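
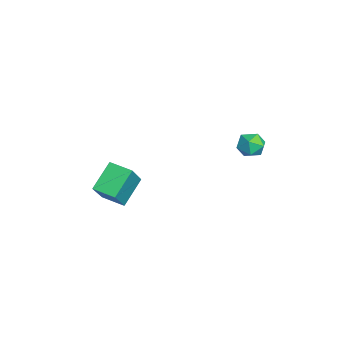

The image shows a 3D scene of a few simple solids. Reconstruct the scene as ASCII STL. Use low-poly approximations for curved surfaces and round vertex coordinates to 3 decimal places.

solid 
facet normal 0.269 0.942 -0.200
outer loop
vertex 0.317 3.163 2.606
vertex -0.134 3.39 3.067
vertex 0.507 3.247 3.257
endloop
endfacet
facet normal 0.816 0.493 -0.302
outer loop
vertex 0.317 3.163 2.606
vertex 0.507 3.247 3.257
vertex 0.712 2.695 2.91
endloop
endfacet
facet normal 0.617 0.009 -0.787
outer loop
vertex 0.317 3.163 2.606
vertex 0.712 2.695 2.91
vertex 0.198 2.497 2.505
endloop
endfacet
facet normal -0.052 0.159 -0.986
outer loop
vertex 0.317 3.163 2.606
vertex 0.198 2.497 2.505
vertex -0.325 2.927 2.602
endloop
endfacet
facet normal -0.266 0.736 -0.623
outer loop
vertex 0.317 3.163 2.606
vertex -0.325 2.927 2.602
vertex -0.134 3.39 3.067
endloop
endfacet
facet normal 0.937 0.151 0.314
outer loop
vertex 0.712 2.695 2.91
vertex 0.507 3.247 3.257
vertex 0.505 2.633 3.558
endloop
endfacet
facet normal 0.054 0.877 0.477
outer loop
vertex 0.507 3.247 3.257
vertex -0.134 3.39 3.067
vertex -0.018 3.063 3.655
endloop
endfacet
facet normal -0.813 0.544 -0.208
outer loop
vertex -0.134 3.39 3.067
vertex -0.325 2.927 2.602
vertex -0.532 2.865 3.25
endloop
endfacet
facet normal -0.467 -0.388 -0.795
outer loop
vertex -0.325 2.927 2.602
vertex 0.198 2.497 2.505
vertex -0.327 2.313 2.903
endloop
endfacet
facet normal 0.615 -0.631 -0.472
outer loop
vertex 0.198 2.497 2.505
vertex 0.712 2.695 2.91
vertex 0.314 2.17 3.093
endloop
endfacet
facet normal 0.052 -0.159 0.986
outer loop
vertex -0.137 2.397 3.554
vertex 0.505 2.633 3.558
vertex -0.018 3.063 3.655
endloop
endfacet
facet normal -0.617 -0.009 0.787
outer loop
vertex -0.137 2.397 3.554
vertex -0.018 3.063 3.655
vertex -0.532 2.865 3.25
endloop
endfacet
facet normal -0.816 -0.493 0.302
outer loop
vertex -0.137 2.397 3.554
vertex -0.532 2.865 3.25
vertex -0.327 2.313 2.903
endloop
endfacet
facet normal -0.269 -0.942 0.200
outer loop
vertex -0.137 2.397 3.554
vertex -0.327 2.313 2.903
vertex 0.314 2.17 3.093
endloop
endfacet
facet normal 0.266 -0.736 0.623
outer loop
vertex -0.137 2.397 3.554
vertex 0.314 2.17 3.093
vertex 0.505 2.633 3.558
endloop
endfacet
facet normal 0.467 0.388 0.795
outer loop
vertex -0.018 3.063 3.655
vertex 0.505 2.633 3.558
vertex 0.507 3.247 3.257
endloop
endfacet
facet normal -0.615 0.631 0.472
outer loop
vertex -0.532 2.865 3.25
vertex -0.018 3.063 3.655
vertex -0.134 3.39 3.067
endloop
endfacet
facet normal -0.937 -0.151 -0.314
outer loop
vertex -0.327 2.313 2.903
vertex -0.532 2.865 3.25
vertex -0.325 2.927 2.602
endloop
endfacet
facet normal -0.054 -0.877 -0.477
outer loop
vertex 0.314 2.17 3.093
vertex -0.327 2.313 2.903
vertex 0.198 2.497 2.505
endloop
endfacet
facet normal 0.813 -0.544 0.208
outer loop
vertex 0.505 2.633 3.558
vertex 0.314 2.17 3.093
vertex 0.712 2.695 2.91
endloop
endfacet
facet normal -0.530 -0.831 0.169
outer loop
vertex -1.955 -3.581 -0.692
vertex -2.868 -2.796 0.299
vertex -3.096 -3.138 -2.093
endloop
endfacet
facet normal 0.585 -0.503 -0.636
outer loop
vertex -2.512 -2.224 -2.279
vertex -1.955 -3.581 -0.692
vertex -3.096 -3.138 -2.093
endloop
endfacet
facet normal -0.531 -0.830 0.169
outer loop
vertex -3.096 -3.138 -2.093
vertex -2.868 -2.796 0.299
vertex -4.009 -2.352 -1.102
endloop
endfacet
facet normal -0.613 0.238 -0.753
outer loop
vertex -4.009 -2.352 -1.102
vertex -2.512 -2.224 -2.279
vertex -3.096 -3.138 -2.093
endloop
endfacet
facet normal 0.613 -0.238 0.753
outer loop
vertex -1.955 -3.581 -0.692
vertex -2.284 -1.882 0.113
vertex -2.868 -2.796 0.299
endloop
endfacet
facet normal 0.585 -0.504 -0.636
outer loop
vertex -1.371 -2.668 -0.878
vertex -1.955 -3.581 -0.692
vertex -2.512 -2.224 -2.279
endloop
endfacet
facet normal 0.613 -0.238 0.754
outer loop
vertex -1.371 -2.668 -0.878
vertex -2.284 -1.882 0.113
vertex -1.955 -3.581 -0.692
endloop
endfacet
facet normal -0.585 0.503 0.636
outer loop
vertex -2.868 -2.796 0.299
vertex -2.284 -1.882 0.113
vertex -4.009 -2.352 -1.102
endloop
endfacet
facet normal -0.613 0.238 -0.753
outer loop
vertex -3.425 -1.439 -1.288
vertex -2.512 -2.224 -2.279
vertex -4.009 -2.352 -1.102
endloop
endfacet
facet normal -0.585 0.504 0.636
outer loop
vertex -4.009 -2.352 -1.102
vertex -2.284 -1.882 0.113
vertex -3.425 -1.439 -1.288
endloop
endfacet
facet normal 0.531 0.831 -0.169
outer loop
vertex -3.425 -1.439 -1.288
vertex -1.371 -2.668 -0.878
vertex -2.512 -2.224 -2.279
endloop
endfacet
facet normal 0.531 0.830 -0.170
outer loop
vertex -2.284 -1.882 0.113
vertex -1.371 -2.668 -0.878
vertex -3.425 -1.439 -1.288
endloop
endfacet

endsolid


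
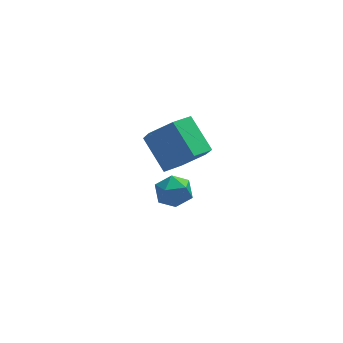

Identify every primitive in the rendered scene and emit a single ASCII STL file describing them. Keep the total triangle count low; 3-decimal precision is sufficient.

solid 
facet normal -0.644 0.755 -0.122
outer loop
vertex -0.881 0.657 -3.415
vertex -1.163 0.547 -2.608
vertex -0.506 1.082 -2.766
endloop
endfacet
facet normal -0.061 0.851 -0.522
outer loop
vertex -0.881 0.657 -3.415
vertex -0.506 1.082 -2.766
vertex -0.023 0.734 -3.389
endloop
endfacet
facet normal 0.003 0.290 -0.957
outer loop
vertex -0.881 0.657 -3.415
vertex -0.023 0.734 -3.389
vertex -0.381 -0.016 -3.617
endloop
endfacet
facet normal -0.541 -0.154 -0.827
outer loop
vertex -0.881 0.657 -3.415
vertex -0.381 -0.016 -3.617
vertex -1.086 -0.132 -3.134
endloop
endfacet
facet normal -0.941 0.134 -0.311
outer loop
vertex -0.881 0.657 -3.415
vertex -1.086 -0.132 -3.134
vertex -1.163 0.547 -2.608
endloop
endfacet
facet normal 0.505 0.859 -0.088
outer loop
vertex -0.023 0.734 -3.389
vertex -0.506 1.082 -2.766
vertex 0.226 0.672 -2.566
endloop
endfacet
facet normal -0.438 0.704 0.559
outer loop
vertex -0.506 1.082 -2.766
vertex -1.163 0.547 -2.608
vertex -0.479 0.556 -2.083
endloop
endfacet
facet normal -0.919 -0.302 0.255
outer loop
vertex -1.163 0.547 -2.608
vertex -1.086 -0.132 -3.134
vertex -0.837 -0.194 -2.311
endloop
endfacet
facet normal -0.271 -0.768 -0.581
outer loop
vertex -1.086 -0.132 -3.134
vertex -0.381 -0.016 -3.617
vertex -0.354 -0.542 -2.934
endloop
endfacet
facet normal 0.609 -0.050 -0.792
outer loop
vertex -0.381 -0.016 -3.617
vertex -0.023 0.734 -3.389
vertex 0.303 -0.007 -3.092
endloop
endfacet
facet normal 0.541 0.154 0.827
outer loop
vertex 0.021 -0.117 -2.285
vertex 0.226 0.672 -2.566
vertex -0.479 0.556 -2.083
endloop
endfacet
facet normal -0.003 -0.290 0.957
outer loop
vertex 0.021 -0.117 -2.285
vertex -0.479 0.556 -2.083
vertex -0.837 -0.194 -2.311
endloop
endfacet
facet normal 0.061 -0.851 0.522
outer loop
vertex 0.021 -0.117 -2.285
vertex -0.837 -0.194 -2.311
vertex -0.354 -0.542 -2.934
endloop
endfacet
facet normal 0.644 -0.755 0.122
outer loop
vertex 0.021 -0.117 -2.285
vertex -0.354 -0.542 -2.934
vertex 0.303 -0.007 -3.092
endloop
endfacet
facet normal 0.941 -0.134 0.311
outer loop
vertex 0.021 -0.117 -2.285
vertex 0.303 -0.007 -3.092
vertex 0.226 0.672 -2.566
endloop
endfacet
facet normal 0.271 0.768 0.581
outer loop
vertex -0.479 0.556 -2.083
vertex 0.226 0.672 -2.566
vertex -0.506 1.082 -2.766
endloop
endfacet
facet normal -0.609 0.050 0.792
outer loop
vertex -0.837 -0.194 -2.311
vertex -0.479 0.556 -2.083
vertex -1.163 0.547 -2.608
endloop
endfacet
facet normal -0.505 -0.859 0.088
outer loop
vertex -0.354 -0.542 -2.934
vertex -0.837 -0.194 -2.311
vertex -1.086 -0.132 -3.134
endloop
endfacet
facet normal 0.438 -0.704 -0.559
outer loop
vertex 0.303 -0.007 -3.092
vertex -0.354 -0.542 -2.934
vertex -0.381 -0.016 -3.617
endloop
endfacet
facet normal 0.919 0.302 -0.255
outer loop
vertex 0.226 0.672 -2.566
vertex 0.303 -0.007 -3.092
vertex -0.023 0.734 -3.389
endloop
endfacet
facet normal 0.389 -0.703 -0.595
outer loop
vertex 0.829 -1.789 1.598
vertex -0.101 -1.842 1.052
vertex 0.669 -1.152 0.741
endloop
endfacet
facet normal 0.909 0.397 0.125
outer loop
vertex 0.829 -1.789 1.598
vertex 0.669 -1.152 0.741
vertex 0.152 -0.565 2.634
endloop
endfacet
facet normal 0.909 0.397 0.125
outer loop
vertex 0.152 -0.565 2.634
vertex 0.669 -1.152 0.741
vertex -0.008 0.072 1.776
endloop
endfacet
facet normal -0.389 0.704 0.595
outer loop
vertex 0.152 -0.565 2.634
vertex -0.008 0.072 1.776
vertex -0.779 -0.618 2.088
endloop
endfacet
facet normal 0.389 -0.703 -0.595
outer loop
vertex 0.669 -1.152 0.741
vertex -0.101 -1.842 1.052
vertex -0.261 -1.205 0.195
endloop
endfacet
facet normal 0.327 0.709 -0.625
outer loop
vertex 0.669 -1.152 0.741
vertex -0.261 -1.205 0.195
vertex -0.008 0.072 1.776
endloop
endfacet
facet normal 0.326 0.709 -0.625
outer loop
vertex -0.008 0.072 1.776
vertex -0.261 -1.205 0.195
vertex -0.939 0.019 1.23
endloop
endfacet
facet normal -0.389 0.704 0.595
outer loop
vertex -0.008 0.072 1.776
vertex -0.939 0.019 1.23
vertex -0.779 -0.618 2.088
endloop
endfacet
facet normal 0.389 -0.703 -0.595
outer loop
vertex -0.261 -1.205 0.195
vertex -0.101 -1.842 1.052
vertex -1.032 -1.895 0.506
endloop
endfacet
facet normal -0.582 0.312 -0.751
outer loop
vertex -0.261 -1.205 0.195
vertex -1.032 -1.895 0.506
vertex -0.939 0.019 1.23
endloop
endfacet
facet normal -0.583 0.312 -0.750
outer loop
vertex -0.939 0.019 1.23
vertex -1.032 -1.895 0.506
vertex -1.709 -0.671 1.542
endloop
endfacet
facet normal -0.389 0.703 0.595
outer loop
vertex -0.939 0.019 1.23
vertex -1.709 -0.671 1.542
vertex -0.779 -0.618 2.088
endloop
endfacet
facet normal 0.389 -0.704 -0.595
outer loop
vertex -1.032 -1.895 0.506
vertex -0.101 -1.842 1.052
vertex -0.872 -2.532 1.364
endloop
endfacet
facet normal -0.909 -0.397 -0.125
outer loop
vertex -1.032 -1.895 0.506
vertex -0.872 -2.532 1.364
vertex -1.709 -0.671 1.542
endloop
endfacet
facet normal -0.909 -0.397 -0.125
outer loop
vertex -1.709 -0.671 1.542
vertex -0.872 -2.532 1.364
vertex -1.549 -1.308 2.399
endloop
endfacet
facet normal -0.389 0.703 0.595
outer loop
vertex -1.709 -0.671 1.542
vertex -1.549 -1.308 2.399
vertex -0.779 -0.618 2.088
endloop
endfacet
facet normal 0.389 -0.704 -0.595
outer loop
vertex -0.872 -2.532 1.364
vertex -0.101 -1.842 1.052
vertex 0.059 -2.479 1.91
endloop
endfacet
facet normal -0.326 -0.709 0.625
outer loop
vertex -0.872 -2.532 1.364
vertex 0.059 -2.479 1.91
vertex -1.549 -1.308 2.399
endloop
endfacet
facet normal -0.326 -0.709 0.625
outer loop
vertex -1.549 -1.308 2.399
vertex 0.059 -2.479 1.91
vertex -0.619 -1.255 2.945
endloop
endfacet
facet normal -0.389 0.703 0.595
outer loop
vertex -1.549 -1.308 2.399
vertex -0.619 -1.255 2.945
vertex -0.779 -0.618 2.088
endloop
endfacet
facet normal 0.389 -0.703 -0.595
outer loop
vertex 0.059 -2.479 1.91
vertex -0.101 -1.842 1.052
vertex 0.829 -1.789 1.598
endloop
endfacet
facet normal 0.583 -0.311 0.750
outer loop
vertex 0.059 -2.479 1.91
vertex 0.829 -1.789 1.598
vertex -0.619 -1.255 2.945
endloop
endfacet
facet normal 0.583 -0.313 0.750
outer loop
vertex -0.619 -1.255 2.945
vertex 0.829 -1.789 1.598
vertex 0.152 -0.565 2.634
endloop
endfacet
facet normal -0.389 0.703 0.595
outer loop
vertex -0.619 -1.255 2.945
vertex 0.152 -0.565 2.634
vertex -0.779 -0.618 2.088
endloop
endfacet

endsolid


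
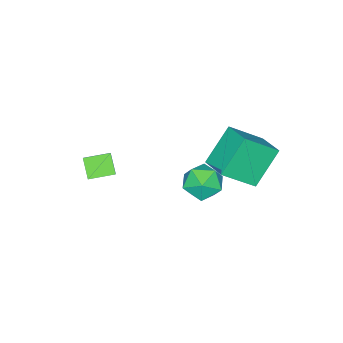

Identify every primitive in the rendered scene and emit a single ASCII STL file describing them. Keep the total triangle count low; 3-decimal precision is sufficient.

solid 
facet normal 0.122 0.795 0.595
outer loop
vertex -2.742 1.679 -3.19
vertex -3.034 1.116 -2.378
vertex -2.039 1.161 -2.642
endloop
endfacet
facet normal 0.572 0.820 0.041
outer loop
vertex -2.742 1.679 -3.19
vertex -2.039 1.161 -2.642
vertex -1.983 1.174 -3.671
endloop
endfacet
facet normal 0.185 0.809 -0.558
outer loop
vertex -2.742 1.679 -3.19
vertex -1.983 1.174 -3.671
vertex -2.944 1.137 -4.043
endloop
endfacet
facet normal -0.505 0.778 -0.375
outer loop
vertex -2.742 1.679 -3.19
vertex -2.944 1.137 -4.043
vertex -3.593 1.101 -3.243
endloop
endfacet
facet normal -0.543 0.769 0.338
outer loop
vertex -2.742 1.679 -3.19
vertex -3.593 1.101 -3.243
vertex -3.034 1.116 -2.378
endloop
endfacet
facet normal 0.972 0.228 0.056
outer loop
vertex -1.983 1.174 -3.671
vertex -2.039 1.161 -2.642
vertex -1.807 0.299 -3.157
endloop
endfacet
facet normal 0.244 0.189 0.951
outer loop
vertex -2.039 1.161 -2.642
vertex -3.034 1.116 -2.378
vertex -2.456 0.263 -2.357
endloop
endfacet
facet normal -0.832 0.147 0.535
outer loop
vertex -3.034 1.116 -2.378
vertex -3.593 1.101 -3.243
vertex -3.417 0.226 -2.729
endloop
endfacet
facet normal -0.770 0.162 -0.617
outer loop
vertex -3.593 1.101 -3.243
vertex -2.944 1.137 -4.043
vertex -3.361 0.239 -3.758
endloop
endfacet
facet normal 0.346 0.212 -0.914
outer loop
vertex -2.944 1.137 -4.043
vertex -1.983 1.174 -3.671
vertex -2.366 0.284 -4.022
endloop
endfacet
facet normal 0.505 -0.778 0.375
outer loop
vertex -2.658 -0.279 -3.21
vertex -1.807 0.299 -3.157
vertex -2.456 0.263 -2.357
endloop
endfacet
facet normal -0.185 -0.809 0.558
outer loop
vertex -2.658 -0.279 -3.21
vertex -2.456 0.263 -2.357
vertex -3.417 0.226 -2.729
endloop
endfacet
facet normal -0.572 -0.820 -0.041
outer loop
vertex -2.658 -0.279 -3.21
vertex -3.417 0.226 -2.729
vertex -3.361 0.239 -3.758
endloop
endfacet
facet normal -0.122 -0.795 -0.595
outer loop
vertex -2.658 -0.279 -3.21
vertex -3.361 0.239 -3.758
vertex -2.366 0.284 -4.022
endloop
endfacet
facet normal 0.543 -0.769 -0.338
outer loop
vertex -2.658 -0.279 -3.21
vertex -2.366 0.284 -4.022
vertex -1.807 0.299 -3.157
endloop
endfacet
facet normal 0.770 -0.162 0.617
outer loop
vertex -2.456 0.263 -2.357
vertex -1.807 0.299 -3.157
vertex -2.039 1.161 -2.642
endloop
endfacet
facet normal -0.346 -0.212 0.914
outer loop
vertex -3.417 0.226 -2.729
vertex -2.456 0.263 -2.357
vertex -3.034 1.116 -2.378
endloop
endfacet
facet normal -0.972 -0.228 -0.056
outer loop
vertex -3.361 0.239 -3.758
vertex -3.417 0.226 -2.729
vertex -3.593 1.101 -3.243
endloop
endfacet
facet normal -0.244 -0.189 -0.951
outer loop
vertex -2.366 0.284 -4.022
vertex -3.361 0.239 -3.758
vertex -2.944 1.137 -4.043
endloop
endfacet
facet normal 0.832 -0.147 -0.535
outer loop
vertex -1.807 0.299 -3.157
vertex -2.366 0.284 -4.022
vertex -1.983 1.174 -3.671
endloop
endfacet
facet normal -0.618 0.489 -0.615
outer loop
vertex -4.589 2.454 -0.501
vertex -3.978 3.73 -0.102
vertex -3.216 2.272 -2.025
endloop
endfacet
facet normal -0.416 -0.868 -0.271
outer loop
vertex -2.022 1.33 -0.838
vertex -4.589 2.454 -0.501
vertex -3.216 2.272 -2.025
endloop
endfacet
facet normal -0.619 0.488 -0.615
outer loop
vertex -3.216 2.272 -2.025
vertex -3.978 3.73 -0.102
vertex -2.605 3.549 -1.627
endloop
endfacet
facet normal 0.666 -0.088 -0.740
outer loop
vertex -2.605 3.549 -1.627
vertex -2.022 1.33 -0.838
vertex -3.216 2.272 -2.025
endloop
endfacet
facet normal -0.667 0.088 0.740
outer loop
vertex -4.589 2.454 -0.501
vertex -2.784 2.788 1.085
vertex -3.978 3.73 -0.102
endloop
endfacet
facet normal -0.416 -0.868 -0.271
outer loop
vertex -3.395 1.511 0.687
vertex -4.589 2.454 -0.501
vertex -2.022 1.33 -0.838
endloop
endfacet
facet normal -0.667 0.088 0.740
outer loop
vertex -3.395 1.511 0.687
vertex -2.784 2.788 1.085
vertex -4.589 2.454 -0.501
endloop
endfacet
facet normal 0.416 0.868 0.271
outer loop
vertex -3.978 3.73 -0.102
vertex -2.784 2.788 1.085
vertex -2.605 3.549 -1.627
endloop
endfacet
facet normal 0.667 -0.088 -0.740
outer loop
vertex -1.411 2.606 -0.439
vertex -2.022 1.33 -0.838
vertex -2.605 3.549 -1.627
endloop
endfacet
facet normal 0.416 0.868 0.271
outer loop
vertex -2.605 3.549 -1.627
vertex -2.784 2.788 1.085
vertex -1.411 2.606 -0.439
endloop
endfacet
facet normal 0.619 -0.489 0.615
outer loop
vertex -1.411 2.606 -0.439
vertex -3.395 1.511 0.687
vertex -2.022 1.33 -0.838
endloop
endfacet
facet normal 0.619 -0.488 0.616
outer loop
vertex -2.784 2.788 1.085
vertex -3.395 1.511 0.687
vertex -1.411 2.606 -0.439
endloop
endfacet
facet normal -0.733 0.668 0.130
outer loop
vertex 0.28 -1.927 -0.398
vertex 0.715 -1.303 -1.15
vertex -0.5 -2.589 -1.397
endloop
endfacet
facet normal -0.406 -0.583 0.704
outer loop
vertex 0.365 -3.377 -1.55
vertex 0.28 -1.927 -0.398
vertex -0.5 -2.589 -1.397
endloop
endfacet
facet normal -0.733 0.668 0.130
outer loop
vertex -0.5 -2.589 -1.397
vertex 0.715 -1.303 -1.15
vertex -0.065 -1.965 -2.149
endloop
endfacet
facet normal -0.545 -0.463 -0.699
outer loop
vertex -0.065 -1.965 -2.149
vertex 0.365 -3.377 -1.55
vertex -0.5 -2.589 -1.397
endloop
endfacet
facet normal 0.545 0.463 0.699
outer loop
vertex 0.28 -1.927 -0.398
vertex 1.58 -2.091 -1.303
vertex 0.715 -1.303 -1.15
endloop
endfacet
facet normal -0.406 -0.583 0.704
outer loop
vertex 1.145 -2.715 -0.551
vertex 0.28 -1.927 -0.398
vertex 0.365 -3.377 -1.55
endloop
endfacet
facet normal 0.545 0.463 0.699
outer loop
vertex 1.145 -2.715 -0.551
vertex 1.58 -2.091 -1.303
vertex 0.28 -1.927 -0.398
endloop
endfacet
facet normal 0.406 0.583 -0.704
outer loop
vertex 0.715 -1.303 -1.15
vertex 1.58 -2.091 -1.303
vertex -0.065 -1.965 -2.149
endloop
endfacet
facet normal -0.545 -0.463 -0.699
outer loop
vertex 0.8 -2.753 -2.302
vertex 0.365 -3.377 -1.55
vertex -0.065 -1.965 -2.149
endloop
endfacet
facet normal 0.406 0.583 -0.704
outer loop
vertex -0.065 -1.965 -2.149
vertex 1.58 -2.091 -1.303
vertex 0.8 -2.753 -2.302
endloop
endfacet
facet normal 0.733 -0.668 -0.130
outer loop
vertex 0.8 -2.753 -2.302
vertex 1.145 -2.715 -0.551
vertex 0.365 -3.377 -1.55
endloop
endfacet
facet normal 0.733 -0.668 -0.130
outer loop
vertex 1.58 -2.091 -1.303
vertex 1.145 -2.715 -0.551
vertex 0.8 -2.753 -2.302
endloop
endfacet

endsolid


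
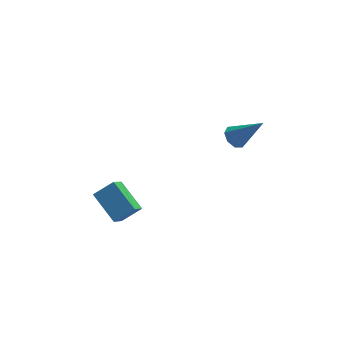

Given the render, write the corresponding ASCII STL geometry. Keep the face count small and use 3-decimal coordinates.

solid 
facet normal -0.615 0.262 -0.744
outer loop
vertex 2.565 2.787 0.551
vertex 2.274 3.204 0.938
vertex 2.771 3.231 0.537
endloop
endfacet
facet normal 0.817 -0.393 -0.422
outer loop
vertex 2.565 2.787 0.551
vertex 2.771 3.231 0.537
vertex 3.466 2.696 2.382
endloop
endfacet
facet normal -0.615 0.262 -0.744
outer loop
vertex 2.771 3.231 0.537
vertex 2.274 3.204 0.938
vertex 2.686 3.659 0.758
endloop
endfacet
facet normal 0.915 0.313 -0.254
outer loop
vertex 2.771 3.231 0.537
vertex 2.686 3.659 0.758
vertex 3.466 2.696 2.382
endloop
endfacet
facet normal -0.614 0.262 -0.744
outer loop
vertex 2.686 3.659 0.758
vertex 2.274 3.204 0.938
vertex 2.359 3.821 1.085
endloop
endfacet
facet normal 0.582 0.791 0.190
outer loop
vertex 2.686 3.659 0.758
vertex 2.359 3.821 1.085
vertex 3.466 2.696 2.382
endloop
endfacet
facet normal -0.615 0.262 -0.744
outer loop
vertex 2.359 3.821 1.085
vertex 2.274 3.204 0.938
vertex 1.982 3.621 1.326
endloop
endfacet
facet normal 0.012 0.760 0.649
outer loop
vertex 2.359 3.821 1.085
vertex 1.982 3.621 1.326
vertex 3.466 2.696 2.382
endloop
endfacet
facet normal -0.615 0.262 -0.744
outer loop
vertex 1.982 3.621 1.326
vertex 2.274 3.204 0.938
vertex 1.776 3.177 1.34
endloop
endfacet
facet normal -0.459 0.240 0.855
outer loop
vertex 1.982 3.621 1.326
vertex 1.776 3.177 1.34
vertex 3.466 2.696 2.382
endloop
endfacet
facet normal -0.615 0.261 -0.744
outer loop
vertex 1.776 3.177 1.34
vertex 2.274 3.204 0.938
vertex 1.862 2.749 1.119
endloop
endfacet
facet normal -0.557 -0.467 0.687
outer loop
vertex 1.776 3.177 1.34
vertex 1.862 2.749 1.119
vertex 3.466 2.696 2.382
endloop
endfacet
facet normal -0.616 0.262 -0.743
outer loop
vertex 1.862 2.749 1.119
vertex 2.274 3.204 0.938
vertex 2.188 2.587 0.792
endloop
endfacet
facet normal -0.224 -0.944 0.244
outer loop
vertex 1.862 2.749 1.119
vertex 2.188 2.587 0.792
vertex 3.466 2.696 2.382
endloop
endfacet
facet normal -0.615 0.262 -0.744
outer loop
vertex 2.188 2.587 0.792
vertex 2.274 3.204 0.938
vertex 2.565 2.787 0.551
endloop
endfacet
facet normal 0.346 -0.913 -0.216
outer loop
vertex 2.188 2.587 0.792
vertex 2.565 2.787 0.551
vertex 3.466 2.696 2.382
endloop
endfacet
facet normal -0.826 -0.196 -0.529
outer loop
vertex -3.413 2.188 -3.962
vertex -4.269 3.497 -3.111
vertex -2.994 3.109 -4.958
endloop
endfacet
facet normal 0.481 -0.735 -0.478
outer loop
vertex -2.011 3.343 -4.329
vertex -3.413 2.188 -3.962
vertex -2.994 3.109 -4.958
endloop
endfacet
facet normal -0.826 -0.195 -0.529
outer loop
vertex -2.994 3.109 -4.958
vertex -4.269 3.497 -3.111
vertex -3.849 4.418 -4.107
endloop
endfacet
facet normal 0.295 0.649 -0.702
outer loop
vertex -3.849 4.418 -4.107
vertex -2.011 3.343 -4.329
vertex -2.994 3.109 -4.958
endloop
endfacet
facet normal -0.295 -0.649 0.702
outer loop
vertex -3.413 2.188 -3.962
vertex -3.286 3.731 -2.482
vertex -4.269 3.497 -3.111
endloop
endfacet
facet normal 0.481 -0.735 -0.477
outer loop
vertex -2.431 2.422 -3.333
vertex -3.413 2.188 -3.962
vertex -2.011 3.343 -4.329
endloop
endfacet
facet normal -0.295 -0.649 0.702
outer loop
vertex -2.431 2.422 -3.333
vertex -3.286 3.731 -2.482
vertex -3.413 2.188 -3.962
endloop
endfacet
facet normal -0.481 0.736 0.477
outer loop
vertex -4.269 3.497 -3.111
vertex -3.286 3.731 -2.482
vertex -3.849 4.418 -4.107
endloop
endfacet
facet normal 0.295 0.649 -0.702
outer loop
vertex -2.867 4.652 -3.478
vertex -2.011 3.343 -4.329
vertex -3.849 4.418 -4.107
endloop
endfacet
facet normal -0.481 0.735 0.478
outer loop
vertex -3.849 4.418 -4.107
vertex -3.286 3.731 -2.482
vertex -2.867 4.652 -3.478
endloop
endfacet
facet normal 0.826 0.196 0.529
outer loop
vertex -2.867 4.652 -3.478
vertex -2.431 2.422 -3.333
vertex -2.011 3.343 -4.329
endloop
endfacet
facet normal 0.826 0.196 0.529
outer loop
vertex -3.286 3.731 -2.482
vertex -2.431 2.422 -3.333
vertex -2.867 4.652 -3.478
endloop
endfacet

endsolid


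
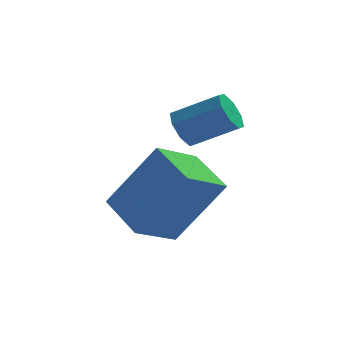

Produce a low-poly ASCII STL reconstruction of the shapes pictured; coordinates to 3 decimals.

solid 
facet normal -0.559 0.029 -0.828
outer loop
vertex 1.868 -2.167 -3.99
vertex 1.3 -1.196 -3.572
vertex 2.65 -1.491 -4.494
endloop
endfacet
facet normal 0.474 -0.808 -0.349
outer loop
vertex 3.64 -1.544 -3.028
vertex 1.868 -2.167 -3.99
vertex 2.65 -1.491 -4.494
endloop
endfacet
facet normal -0.559 0.029 -0.828
outer loop
vertex 2.65 -1.491 -4.494
vertex 1.3 -1.196 -3.572
vertex 2.082 -0.521 -4.076
endloop
endfacet
facet normal 0.680 0.587 -0.438
outer loop
vertex 2.082 -0.521 -4.076
vertex 3.64 -1.544 -3.028
vertex 2.65 -1.491 -4.494
endloop
endfacet
facet normal -0.681 -0.587 0.438
outer loop
vertex 1.868 -2.167 -3.99
vertex 2.29 -1.249 -2.106
vertex 1.3 -1.196 -3.572
endloop
endfacet
facet normal 0.474 -0.809 -0.349
outer loop
vertex 2.858 -2.219 -2.524
vertex 1.868 -2.167 -3.99
vertex 3.64 -1.544 -3.028
endloop
endfacet
facet normal -0.680 -0.587 0.439
outer loop
vertex 2.858 -2.219 -2.524
vertex 2.29 -1.249 -2.106
vertex 1.868 -2.167 -3.99
endloop
endfacet
facet normal -0.473 0.809 0.349
outer loop
vertex 1.3 -1.196 -3.572
vertex 2.29 -1.249 -2.106
vertex 2.082 -0.521 -4.076
endloop
endfacet
facet normal 0.680 0.587 -0.439
outer loop
vertex 3.072 -0.573 -2.61
vertex 3.64 -1.544 -3.028
vertex 2.082 -0.521 -4.076
endloop
endfacet
facet normal -0.474 0.808 0.349
outer loop
vertex 2.082 -0.521 -4.076
vertex 2.29 -1.249 -2.106
vertex 3.072 -0.573 -2.61
endloop
endfacet
facet normal 0.559 -0.029 0.828
outer loop
vertex 3.072 -0.573 -2.61
vertex 2.858 -2.219 -2.524
vertex 3.64 -1.544 -3.028
endloop
endfacet
facet normal 0.559 -0.029 0.828
outer loop
vertex 2.29 -1.249 -2.106
vertex 2.858 -2.219 -2.524
vertex 3.072 -0.573 -2.61
endloop
endfacet
facet normal -0.858 0.154 -0.490
outer loop
vertex 3.08 0.324 -2.628
vertex 2.825 0.308 -2.186
vertex 3.048 0.676 -2.461
endloop
endfacet
facet normal 0.507 0.407 -0.760
outer loop
vertex 3.08 0.324 -2.628
vertex 3.048 0.676 -2.461
vertex 4.049 0.148 -2.075
endloop
endfacet
facet normal 0.507 0.405 -0.761
outer loop
vertex 4.049 0.148 -2.075
vertex 3.048 0.676 -2.461
vertex 4.018 0.5 -1.908
endloop
endfacet
facet normal 0.858 -0.156 0.489
outer loop
vertex 4.049 0.148 -2.075
vertex 4.018 0.5 -1.908
vertex 3.795 0.132 -1.634
endloop
endfacet
facet normal -0.859 0.155 -0.488
outer loop
vertex 3.048 0.676 -2.461
vertex 2.825 0.308 -2.186
vertex 2.886 0.812 -2.133
endloop
endfacet
facet normal 0.301 0.924 -0.234
outer loop
vertex 3.048 0.676 -2.461
vertex 2.886 0.812 -2.133
vertex 4.018 0.5 -1.908
endloop
endfacet
facet normal 0.301 0.925 -0.232
outer loop
vertex 4.018 0.5 -1.908
vertex 2.886 0.812 -2.133
vertex 3.856 0.635 -1.58
endloop
endfacet
facet normal 0.858 -0.157 0.488
outer loop
vertex 4.018 0.5 -1.908
vertex 3.856 0.635 -1.58
vertex 3.795 0.132 -1.634
endloop
endfacet
facet normal -0.858 0.155 -0.489
outer loop
vertex 2.886 0.812 -2.133
vertex 2.825 0.308 -2.186
vertex 2.688 0.653 -1.836
endloop
endfacet
facet normal -0.080 0.900 0.428
outer loop
vertex 2.886 0.812 -2.133
vertex 2.688 0.653 -1.836
vertex 3.856 0.635 -1.58
endloop
endfacet
facet normal -0.080 0.900 0.429
outer loop
vertex 3.856 0.635 -1.58
vertex 2.688 0.653 -1.836
vertex 3.658 0.476 -1.284
endloop
endfacet
facet normal 0.858 -0.157 0.490
outer loop
vertex 3.856 0.635 -1.58
vertex 3.658 0.476 -1.284
vertex 3.795 0.132 -1.634
endloop
endfacet
facet normal -0.858 0.155 -0.489
outer loop
vertex 2.688 0.653 -1.836
vertex 2.825 0.308 -2.186
vertex 2.571 0.292 -1.745
endloop
endfacet
facet normal -0.415 0.347 0.841
outer loop
vertex 2.688 0.653 -1.836
vertex 2.571 0.292 -1.745
vertex 3.658 0.476 -1.284
endloop
endfacet
facet normal -0.415 0.351 0.839
outer loop
vertex 3.658 0.476 -1.284
vertex 2.571 0.292 -1.745
vertex 3.54 0.116 -1.192
endloop
endfacet
facet normal 0.858 -0.156 0.489
outer loop
vertex 3.658 0.476 -1.284
vertex 3.54 0.116 -1.192
vertex 3.795 0.132 -1.634
endloop
endfacet
facet normal -0.858 0.156 -0.489
outer loop
vertex 2.571 0.292 -1.745
vertex 2.825 0.308 -2.186
vertex 2.602 -0.06 -1.912
endloop
endfacet
facet normal -0.508 -0.405 0.760
outer loop
vertex 2.571 0.292 -1.745
vertex 2.602 -0.06 -1.912
vertex 3.54 0.116 -1.192
endloop
endfacet
facet normal -0.507 -0.407 0.760
outer loop
vertex 3.54 0.116 -1.192
vertex 2.602 -0.06 -1.912
vertex 3.572 -0.236 -1.359
endloop
endfacet
facet normal 0.858 -0.154 0.490
outer loop
vertex 3.54 0.116 -1.192
vertex 3.572 -0.236 -1.359
vertex 3.795 0.132 -1.634
endloop
endfacet
facet normal -0.858 0.157 -0.488
outer loop
vertex 2.602 -0.06 -1.912
vertex 2.825 0.308 -2.186
vertex 2.764 -0.195 -2.24
endloop
endfacet
facet normal -0.300 -0.925 0.232
outer loop
vertex 2.602 -0.06 -1.912
vertex 2.764 -0.195 -2.24
vertex 3.572 -0.236 -1.359
endloop
endfacet
facet normal -0.302 -0.924 0.234
outer loop
vertex 3.572 -0.236 -1.359
vertex 2.764 -0.195 -2.24
vertex 3.734 -0.372 -1.687
endloop
endfacet
facet normal 0.859 -0.155 0.488
outer loop
vertex 3.572 -0.236 -1.359
vertex 3.734 -0.372 -1.687
vertex 3.795 0.132 -1.634
endloop
endfacet
facet normal -0.858 0.157 -0.490
outer loop
vertex 2.764 -0.195 -2.24
vertex 2.825 0.308 -2.186
vertex 2.962 -0.036 -2.536
endloop
endfacet
facet normal 0.081 -0.900 -0.429
outer loop
vertex 2.764 -0.195 -2.24
vertex 2.962 -0.036 -2.536
vertex 3.734 -0.372 -1.687
endloop
endfacet
facet normal 0.080 -0.900 -0.429
outer loop
vertex 3.734 -0.372 -1.687
vertex 2.962 -0.036 -2.536
vertex 3.932 -0.213 -1.984
endloop
endfacet
facet normal 0.858 -0.155 0.489
outer loop
vertex 3.734 -0.372 -1.687
vertex 3.932 -0.213 -1.984
vertex 3.795 0.132 -1.634
endloop
endfacet
facet normal -0.858 0.156 -0.489
outer loop
vertex 2.962 -0.036 -2.536
vertex 2.825 0.308 -2.186
vertex 3.08 0.324 -2.628
endloop
endfacet
facet normal 0.414 -0.350 -0.840
outer loop
vertex 2.962 -0.036 -2.536
vertex 3.08 0.324 -2.628
vertex 3.932 -0.213 -1.984
endloop
endfacet
facet normal 0.417 -0.347 -0.840
outer loop
vertex 3.932 -0.213 -1.984
vertex 3.08 0.324 -2.628
vertex 4.049 0.148 -2.075
endloop
endfacet
facet normal 0.858 -0.155 0.489
outer loop
vertex 3.932 -0.213 -1.984
vertex 4.049 0.148 -2.075
vertex 3.795 0.132 -1.634
endloop
endfacet

endsolid


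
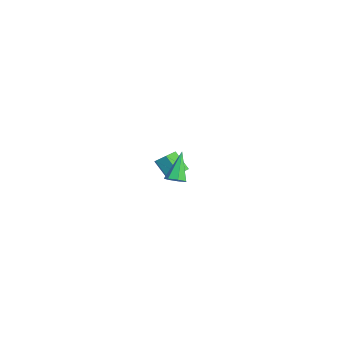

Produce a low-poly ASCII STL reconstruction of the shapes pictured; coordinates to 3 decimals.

solid 
facet normal 0.497 -0.246 -0.832
outer loop
vertex 3.065 2.271 0.467
vertex 2.802 2.646 0.199
vertex 3.261 2.687 0.461
endloop
endfacet
facet normal 0.589 -0.267 0.763
outer loop
vertex 3.065 2.271 0.467
vertex 3.261 2.687 0.461
vertex 1.978 3.054 1.581
endloop
endfacet
facet normal 0.497 -0.246 -0.832
outer loop
vertex 3.261 2.687 0.461
vertex 2.802 2.646 0.199
vertex 3.112 3.072 0.258
endloop
endfacet
facet normal 0.636 0.538 0.553
outer loop
vertex 3.261 2.687 0.461
vertex 3.112 3.072 0.258
vertex 1.978 3.054 1.581
endloop
endfacet
facet normal 0.496 -0.246 -0.833
outer loop
vertex 3.112 3.072 0.258
vertex 2.802 2.646 0.199
vertex 2.729 3.136 0.011
endloop
endfacet
facet normal 0.101 0.990 0.100
outer loop
vertex 3.112 3.072 0.258
vertex 2.729 3.136 0.011
vertex 1.978 3.054 1.581
endloop
endfacet
facet normal 0.497 -0.245 -0.832
outer loop
vertex 2.729 3.136 0.011
vertex 2.802 2.646 0.199
vertex 2.401 2.831 -0.095
endloop
endfacet
facet normal -0.613 0.748 -0.254
outer loop
vertex 2.729 3.136 0.011
vertex 2.401 2.831 -0.095
vertex 1.978 3.054 1.581
endloop
endfacet
facet normal 0.497 -0.246 -0.832
outer loop
vertex 2.401 2.831 -0.095
vertex 2.802 2.646 0.199
vertex 2.375 2.386 0.021
endloop
endfacet
facet normal -0.970 -0.007 -0.244
outer loop
vertex 2.401 2.831 -0.095
vertex 2.375 2.386 0.021
vertex 1.978 3.054 1.581
endloop
endfacet
facet normal 0.497 -0.247 -0.832
outer loop
vertex 2.375 2.386 0.021
vertex 2.802 2.646 0.199
vertex 2.67 2.137 0.271
endloop
endfacet
facet normal -0.699 -0.704 0.124
outer loop
vertex 2.375 2.386 0.021
vertex 2.67 2.137 0.271
vertex 1.978 3.054 1.581
endloop
endfacet
facet normal 0.497 -0.247 -0.832
outer loop
vertex 2.67 2.137 0.271
vertex 2.802 2.646 0.199
vertex 3.065 2.271 0.467
endloop
endfacet
facet normal -0.005 -0.821 0.572
outer loop
vertex 2.67 2.137 0.271
vertex 3.065 2.271 0.467
vertex 1.978 3.054 1.581
endloop
endfacet
facet normal 0.451 0.454 -0.769
outer loop
vertex -2.862 3.614 -2.35
vertex -3.438 3.644 -2.67
vertex -3.256 4.137 -2.272
endloop
endfacet
facet normal 0.663 0.406 0.629
outer loop
vertex -2.862 3.614 -2.35
vertex -3.256 4.137 -2.272
vertex -3.426 3.046 -1.389
endloop
endfacet
facet normal 0.664 0.405 0.629
outer loop
vertex -3.426 3.046 -1.389
vertex -3.256 4.137 -2.272
vertex -3.82 3.57 -1.311
endloop
endfacet
facet normal -0.452 -0.454 0.768
outer loop
vertex -3.426 3.046 -1.389
vertex -3.82 3.57 -1.311
vertex -4.002 3.076 -1.71
endloop
endfacet
facet normal 0.451 0.454 -0.769
outer loop
vertex -3.256 4.137 -2.272
vertex -3.438 3.644 -2.67
vertex -3.832 4.167 -2.592
endloop
endfacet
facet normal -0.185 0.890 0.417
outer loop
vertex -3.256 4.137 -2.272
vertex -3.832 4.167 -2.592
vertex -3.82 3.57 -1.311
endloop
endfacet
facet normal -0.186 0.890 0.416
outer loop
vertex -3.82 3.57 -1.311
vertex -3.832 4.167 -2.592
vertex -4.396 3.6 -1.632
endloop
endfacet
facet normal -0.452 -0.454 0.768
outer loop
vertex -3.82 3.57 -1.311
vertex -4.396 3.6 -1.632
vertex -4.002 3.076 -1.71
endloop
endfacet
facet normal 0.452 0.455 -0.768
outer loop
vertex -3.832 4.167 -2.592
vertex -3.438 3.644 -2.67
vertex -4.014 3.674 -2.991
endloop
endfacet
facet normal -0.848 0.485 -0.212
outer loop
vertex -3.832 4.167 -2.592
vertex -4.014 3.674 -2.991
vertex -4.396 3.6 -1.632
endloop
endfacet
facet normal -0.849 0.484 -0.212
outer loop
vertex -4.396 3.6 -1.632
vertex -4.014 3.674 -2.991
vertex -4.578 3.106 -2.03
endloop
endfacet
facet normal -0.451 -0.453 0.769
outer loop
vertex -4.396 3.6 -1.632
vertex -4.578 3.106 -2.03
vertex -4.002 3.076 -1.71
endloop
endfacet
facet normal 0.452 0.454 -0.768
outer loop
vertex -4.014 3.674 -2.991
vertex -3.438 3.644 -2.67
vertex -3.62 3.15 -3.069
endloop
endfacet
facet normal -0.663 -0.405 -0.629
outer loop
vertex -4.014 3.674 -2.991
vertex -3.62 3.15 -3.069
vertex -4.578 3.106 -2.03
endloop
endfacet
facet normal -0.663 -0.406 -0.629
outer loop
vertex -4.578 3.106 -2.03
vertex -3.62 3.15 -3.069
vertex -4.184 2.583 -2.108
endloop
endfacet
facet normal -0.451 -0.454 0.769
outer loop
vertex -4.578 3.106 -2.03
vertex -4.184 2.583 -2.108
vertex -4.002 3.076 -1.71
endloop
endfacet
facet normal 0.452 0.454 -0.768
outer loop
vertex -3.62 3.15 -3.069
vertex -3.438 3.644 -2.67
vertex -3.044 3.12 -2.748
endloop
endfacet
facet normal 0.186 -0.890 -0.416
outer loop
vertex -3.62 3.15 -3.069
vertex -3.044 3.12 -2.748
vertex -4.184 2.583 -2.108
endloop
endfacet
facet normal 0.185 -0.890 -0.417
outer loop
vertex -4.184 2.583 -2.108
vertex -3.044 3.12 -2.748
vertex -3.608 2.553 -1.788
endloop
endfacet
facet normal -0.451 -0.454 0.769
outer loop
vertex -4.184 2.583 -2.108
vertex -3.608 2.553 -1.788
vertex -4.002 3.076 -1.71
endloop
endfacet
facet normal 0.451 0.453 -0.769
outer loop
vertex -3.044 3.12 -2.748
vertex -3.438 3.644 -2.67
vertex -2.862 3.614 -2.35
endloop
endfacet
facet normal 0.849 -0.484 0.213
outer loop
vertex -3.044 3.12 -2.748
vertex -2.862 3.614 -2.35
vertex -3.608 2.553 -1.788
endloop
endfacet
facet normal 0.849 -0.485 0.212
outer loop
vertex -3.608 2.553 -1.788
vertex -2.862 3.614 -2.35
vertex -3.426 3.046 -1.389
endloop
endfacet
facet normal -0.452 -0.455 0.768
outer loop
vertex -3.608 2.553 -1.788
vertex -3.426 3.046 -1.389
vertex -4.002 3.076 -1.71
endloop
endfacet

endsolid


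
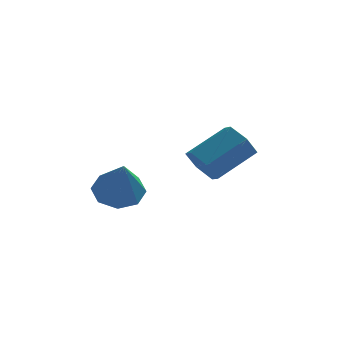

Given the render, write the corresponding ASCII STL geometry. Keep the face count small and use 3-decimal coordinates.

solid 
facet normal -0.757 -0.407 -0.512
outer loop
vertex -0.102 2.463 2.157
vertex -0.334 2.332 2.604
vertex -0.433 2.793 2.384
endloop
endfacet
facet normal 0.147 0.656 -0.740
outer loop
vertex -0.102 2.463 2.157
vertex -0.433 2.793 2.384
vertex 0.746 2.918 2.729
endloop
endfacet
facet normal 0.147 0.657 -0.740
outer loop
vertex 0.746 2.918 2.729
vertex -0.433 2.793 2.384
vertex 0.414 3.249 2.957
endloop
endfacet
facet normal 0.757 0.407 0.511
outer loop
vertex 0.746 2.918 2.729
vertex 0.414 3.249 2.957
vertex 0.514 2.788 3.176
endloop
endfacet
facet normal -0.757 -0.407 -0.512
outer loop
vertex -0.433 2.793 2.384
vertex -0.334 2.332 2.604
vertex -0.665 2.662 2.831
endloop
endfacet
facet normal -0.479 0.878 0.009
outer loop
vertex -0.433 2.793 2.384
vertex -0.665 2.662 2.831
vertex 0.414 3.249 2.957
endloop
endfacet
facet normal -0.479 0.878 0.010
outer loop
vertex 0.414 3.249 2.957
vertex -0.665 2.662 2.831
vertex 0.183 3.118 3.404
endloop
endfacet
facet normal 0.757 0.407 0.511
outer loop
vertex 0.414 3.249 2.957
vertex 0.183 3.118 3.404
vertex 0.514 2.788 3.176
endloop
endfacet
facet normal -0.757 -0.407 -0.511
outer loop
vertex -0.665 2.662 2.831
vertex -0.334 2.332 2.604
vertex -0.566 2.202 3.051
endloop
endfacet
facet normal -0.625 0.223 0.748
outer loop
vertex -0.665 2.662 2.831
vertex -0.566 2.202 3.051
vertex 0.183 3.118 3.404
endloop
endfacet
facet normal -0.624 0.222 0.749
outer loop
vertex 0.183 3.118 3.404
vertex -0.566 2.202 3.051
vertex 0.282 2.657 3.623
endloop
endfacet
facet normal 0.757 0.406 0.512
outer loop
vertex 0.183 3.118 3.404
vertex 0.282 2.657 3.623
vertex 0.514 2.788 3.176
endloop
endfacet
facet normal -0.757 -0.407 -0.511
outer loop
vertex -0.566 2.202 3.051
vertex -0.334 2.332 2.604
vertex -0.234 1.871 2.823
endloop
endfacet
facet normal -0.147 -0.657 0.740
outer loop
vertex -0.566 2.202 3.051
vertex -0.234 1.871 2.823
vertex 0.282 2.657 3.623
endloop
endfacet
facet normal -0.147 -0.656 0.740
outer loop
vertex 0.282 2.657 3.623
vertex -0.234 1.871 2.823
vertex 0.613 2.327 3.396
endloop
endfacet
facet normal 0.757 0.407 0.512
outer loop
vertex 0.282 2.657 3.623
vertex 0.613 2.327 3.396
vertex 0.514 2.788 3.176
endloop
endfacet
facet normal -0.757 -0.407 -0.511
outer loop
vertex -0.234 1.871 2.823
vertex -0.334 2.332 2.604
vertex -0.003 2.002 2.376
endloop
endfacet
facet normal 0.479 -0.878 -0.010
outer loop
vertex -0.234 1.871 2.823
vertex -0.003 2.002 2.376
vertex 0.613 2.327 3.396
endloop
endfacet
facet normal 0.478 -0.878 -0.009
outer loop
vertex 0.613 2.327 3.396
vertex -0.003 2.002 2.376
vertex 0.845 2.458 2.949
endloop
endfacet
facet normal 0.757 0.407 0.512
outer loop
vertex 0.613 2.327 3.396
vertex 0.845 2.458 2.949
vertex 0.514 2.788 3.176
endloop
endfacet
facet normal -0.757 -0.406 -0.512
outer loop
vertex -0.003 2.002 2.376
vertex -0.334 2.332 2.604
vertex -0.102 2.463 2.157
endloop
endfacet
facet normal 0.625 -0.221 -0.749
outer loop
vertex -0.003 2.002 2.376
vertex -0.102 2.463 2.157
vertex 0.845 2.458 2.949
endloop
endfacet
facet normal 0.625 -0.223 -0.748
outer loop
vertex 0.845 2.458 2.949
vertex -0.102 2.463 2.157
vertex 0.746 2.918 2.729
endloop
endfacet
facet normal 0.757 0.407 0.511
outer loop
vertex 0.845 2.458 2.949
vertex 0.746 2.918 2.729
vertex 0.514 2.788 3.176
endloop
endfacet
facet normal -0.102 0.561 -0.822
outer loop
vertex -1.493 0.603 2.652
vertex -2.049 0.582 2.707
vertex -1.645 0.924 2.89
endloop
endfacet
facet normal 0.889 0.089 0.448
outer loop
vertex -1.493 0.603 2.652
vertex -1.645 0.924 2.89
vertex -1.931 -0.062 3.653
endloop
endfacet
facet normal -0.103 0.561 -0.822
outer loop
vertex -1.645 0.924 2.89
vertex -2.049 0.582 2.707
vertex -2.035 1.046 3.022
endloop
endfacet
facet normal 0.412 0.480 0.775
outer loop
vertex -1.645 0.924 2.89
vertex -2.035 1.046 3.022
vertex -1.931 -0.062 3.653
endloop
endfacet
facet normal -0.103 0.561 -0.821
outer loop
vertex -2.035 1.046 3.022
vertex -2.049 0.582 2.707
vertex -2.433 0.895 2.969
endloop
endfacet
facet normal -0.285 0.454 0.844
outer loop
vertex -2.035 1.046 3.022
vertex -2.433 0.895 2.969
vertex -1.931 -0.062 3.653
endloop
endfacet
facet normal -0.103 0.561 -0.821
outer loop
vertex -2.433 0.895 2.969
vertex -2.049 0.582 2.707
vertex -2.606 0.562 2.763
endloop
endfacet
facet normal -0.787 0.028 0.616
outer loop
vertex -2.433 0.895 2.969
vertex -2.606 0.562 2.763
vertex -1.931 -0.062 3.653
endloop
endfacet
facet normal -0.103 0.559 -0.823
outer loop
vertex -2.606 0.562 2.763
vertex -2.049 0.582 2.707
vertex -2.453 0.24 2.525
endloop
endfacet
facet normal -0.805 -0.549 0.225
outer loop
vertex -2.606 0.562 2.763
vertex -2.453 0.24 2.525
vertex -1.931 -0.062 3.653
endloop
endfacet
facet normal -0.104 0.561 -0.822
outer loop
vertex -2.453 0.24 2.525
vertex -2.049 0.582 2.707
vertex -2.064 0.119 2.393
endloop
endfacet
facet normal -0.326 -0.940 -0.101
outer loop
vertex -2.453 0.24 2.525
vertex -2.064 0.119 2.393
vertex -1.931 -0.062 3.653
endloop
endfacet
facet normal -0.102 0.561 -0.822
outer loop
vertex -2.064 0.119 2.393
vertex -2.049 0.582 2.707
vertex -1.666 0.269 2.446
endloop
endfacet
facet normal 0.367 -0.914 -0.170
outer loop
vertex -2.064 0.119 2.393
vertex -1.666 0.269 2.446
vertex -1.931 -0.062 3.653
endloop
endfacet
facet normal -0.102 0.560 -0.822
outer loop
vertex -1.666 0.269 2.446
vertex -2.049 0.582 2.707
vertex -1.493 0.603 2.652
endloop
endfacet
facet normal 0.871 -0.487 0.058
outer loop
vertex -1.666 0.269 2.446
vertex -1.493 0.603 2.652
vertex -1.931 -0.062 3.653
endloop
endfacet

endsolid


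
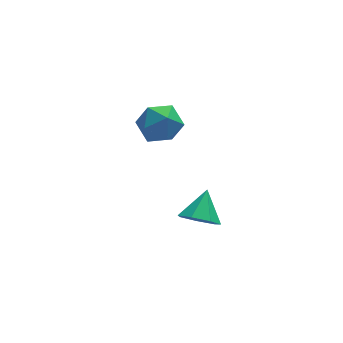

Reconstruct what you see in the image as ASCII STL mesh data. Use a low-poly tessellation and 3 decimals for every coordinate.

solid 
facet normal -0.498 0.810 -0.311
outer loop
vertex -4.073 4.101 1.636
vertex -4.943 3.903 2.513
vertex -3.946 4.614 2.77
endloop
endfacet
facet normal 0.203 0.883 -0.422
outer loop
vertex -4.073 4.101 1.636
vertex -3.946 4.614 2.77
vertex -2.954 4.111 2.196
endloop
endfacet
facet normal 0.417 0.346 -0.840
outer loop
vertex -4.073 4.101 1.636
vertex -2.954 4.111 2.196
vertex -3.339 3.089 1.584
endloop
endfacet
facet normal -0.152 -0.060 -0.987
outer loop
vertex -4.073 4.101 1.636
vertex -3.339 3.089 1.584
vertex -4.568 2.961 1.781
endloop
endfacet
facet normal -0.717 0.227 -0.660
outer loop
vertex -4.073 4.101 1.636
vertex -4.568 2.961 1.781
vertex -4.943 3.903 2.513
endloop
endfacet
facet normal 0.535 0.819 0.206
outer loop
vertex -2.954 4.111 2.196
vertex -3.946 4.614 2.77
vertex -3.132 3.919 3.419
endloop
endfacet
facet normal -0.599 0.700 0.387
outer loop
vertex -3.946 4.614 2.77
vertex -4.943 3.903 2.513
vertex -4.361 3.791 3.616
endloop
endfacet
facet normal -0.954 -0.242 -0.177
outer loop
vertex -4.943 3.903 2.513
vertex -4.568 2.961 1.781
vertex -4.746 2.769 3.004
endloop
endfacet
facet normal -0.040 -0.706 -0.707
outer loop
vertex -4.568 2.961 1.781
vertex -3.339 3.089 1.584
vertex -3.754 2.266 2.43
endloop
endfacet
facet normal 0.881 -0.050 -0.470
outer loop
vertex -3.339 3.089 1.584
vertex -2.954 4.111 2.196
vertex -2.757 2.977 2.687
endloop
endfacet
facet normal 0.152 0.060 0.987
outer loop
vertex -3.627 2.779 3.564
vertex -3.132 3.919 3.419
vertex -4.361 3.791 3.616
endloop
endfacet
facet normal -0.417 -0.346 0.840
outer loop
vertex -3.627 2.779 3.564
vertex -4.361 3.791 3.616
vertex -4.746 2.769 3.004
endloop
endfacet
facet normal -0.203 -0.883 0.422
outer loop
vertex -3.627 2.779 3.564
vertex -4.746 2.769 3.004
vertex -3.754 2.266 2.43
endloop
endfacet
facet normal 0.498 -0.810 0.311
outer loop
vertex -3.627 2.779 3.564
vertex -3.754 2.266 2.43
vertex -2.757 2.977 2.687
endloop
endfacet
facet normal 0.717 -0.227 0.660
outer loop
vertex -3.627 2.779 3.564
vertex -2.757 2.977 2.687
vertex -3.132 3.919 3.419
endloop
endfacet
facet normal 0.040 0.706 0.707
outer loop
vertex -4.361 3.791 3.616
vertex -3.132 3.919 3.419
vertex -3.946 4.614 2.77
endloop
endfacet
facet normal -0.881 0.050 0.470
outer loop
vertex -4.746 2.769 3.004
vertex -4.361 3.791 3.616
vertex -4.943 3.903 2.513
endloop
endfacet
facet normal -0.535 -0.819 -0.206
outer loop
vertex -3.754 2.266 2.43
vertex -4.746 2.769 3.004
vertex -4.568 2.961 1.781
endloop
endfacet
facet normal 0.599 -0.700 -0.387
outer loop
vertex -2.757 2.977 2.687
vertex -3.754 2.266 2.43
vertex -3.339 3.089 1.584
endloop
endfacet
facet normal 0.954 0.242 0.177
outer loop
vertex -3.132 3.919 3.419
vertex -2.757 2.977 2.687
vertex -2.954 4.111 2.196
endloop
endfacet
facet normal -0.393 -0.668 -0.632
outer loop
vertex -2.565 -2.284 -0.024
vertex -3.353 -2.445 0.636
vertex -3.286 -1.753 -0.137
endloop
endfacet
facet normal 0.589 0.722 -0.363
outer loop
vertex -2.565 -2.284 -0.024
vertex -3.286 -1.753 -0.137
vertex -2.687 -1.315 1.704
endloop
endfacet
facet normal -0.394 -0.668 -0.632
outer loop
vertex -3.286 -1.753 -0.137
vertex -3.353 -2.445 0.636
vertex -4.057 -1.742 0.332
endloop
endfacet
facet normal -0.106 0.975 -0.197
outer loop
vertex -3.286 -1.753 -0.137
vertex -4.057 -1.742 0.332
vertex -2.687 -1.315 1.704
endloop
endfacet
facet normal -0.394 -0.668 -0.631
outer loop
vertex -4.057 -1.742 0.332
vertex -3.353 -2.445 0.636
vertex -4.297 -2.261 1.031
endloop
endfacet
facet normal -0.579 0.737 0.349
outer loop
vertex -4.057 -1.742 0.332
vertex -4.297 -2.261 1.031
vertex -2.687 -1.315 1.704
endloop
endfacet
facet normal -0.394 -0.668 -0.631
outer loop
vertex -4.297 -2.261 1.031
vertex -3.353 -2.445 0.636
vertex -3.826 -2.918 1.432
endloop
endfacet
facet normal -0.471 0.188 0.862
outer loop
vertex -4.297 -2.261 1.031
vertex -3.826 -2.918 1.432
vertex -2.687 -1.315 1.704
endloop
endfacet
facet normal -0.393 -0.669 -0.631
outer loop
vertex -3.826 -2.918 1.432
vertex -3.353 -2.445 0.636
vertex -2.999 -3.218 1.235
endloop
endfacet
facet normal 0.134 -0.258 0.957
outer loop
vertex -3.826 -2.918 1.432
vertex -2.999 -3.218 1.235
vertex -2.687 -1.315 1.704
endloop
endfacet
facet normal -0.393 -0.669 -0.631
outer loop
vertex -2.999 -3.218 1.235
vertex -3.353 -2.445 0.636
vertex -2.438 -2.936 0.587
endloop
endfacet
facet normal 0.783 -0.267 0.562
outer loop
vertex -2.999 -3.218 1.235
vertex -2.438 -2.936 0.587
vertex -2.687 -1.315 1.704
endloop
endfacet
facet normal -0.393 -0.668 -0.632
outer loop
vertex -2.438 -2.936 0.587
vertex -3.353 -2.445 0.636
vertex -2.565 -2.284 -0.024
endloop
endfacet
facet normal 0.985 0.169 -0.025
outer loop
vertex -2.438 -2.936 0.587
vertex -2.565 -2.284 -0.024
vertex -2.687 -1.315 1.704
endloop
endfacet

endsolid


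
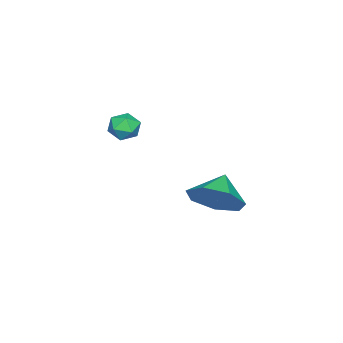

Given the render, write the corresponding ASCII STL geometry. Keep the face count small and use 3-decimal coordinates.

solid 
facet normal 0.820 0.067 -0.568
outer loop
vertex 2.891 2.432 -3.512
vertex 2.46 1.721 -4.217
vertex 2.376 2.807 -4.211
endloop
endfacet
facet normal -0.377 0.671 0.638
outer loop
vertex 2.891 2.432 -3.512
vertex 2.376 2.807 -4.211
vertex 1.46 1.639 -3.523
endloop
endfacet
facet normal 0.820 0.067 -0.568
outer loop
vertex 2.376 2.807 -4.211
vertex 2.46 1.721 -4.217
vertex 1.925 2.364 -4.914
endloop
endfacet
facet normal -0.760 0.644 0.082
outer loop
vertex 2.376 2.807 -4.211
vertex 1.925 2.364 -4.914
vertex 1.46 1.639 -3.523
endloop
endfacet
facet normal 0.820 0.066 -0.569
outer loop
vertex 1.925 2.364 -4.914
vertex 2.46 1.721 -4.217
vertex 1.876 1.437 -5.092
endloop
endfacet
facet normal -0.958 0.102 -0.267
outer loop
vertex 1.925 2.364 -4.914
vertex 1.876 1.437 -5.092
vertex 1.46 1.639 -3.523
endloop
endfacet
facet normal 0.820 0.067 -0.569
outer loop
vertex 1.876 1.437 -5.092
vertex 2.46 1.721 -4.217
vertex 2.268 0.723 -4.611
endloop
endfacet
facet normal -0.822 -0.550 -0.147
outer loop
vertex 1.876 1.437 -5.092
vertex 2.268 0.723 -4.611
vertex 1.46 1.639 -3.523
endloop
endfacet
facet normal 0.820 0.067 -0.568
outer loop
vertex 2.268 0.723 -4.611
vertex 2.46 1.721 -4.217
vertex 2.804 0.76 -3.833
endloop
endfacet
facet normal -0.454 -0.819 0.352
outer loop
vertex 2.268 0.723 -4.611
vertex 2.804 0.76 -3.833
vertex 1.46 1.639 -3.523
endloop
endfacet
facet normal 0.820 0.066 -0.569
outer loop
vertex 2.804 0.76 -3.833
vertex 2.46 1.721 -4.217
vertex 3.082 1.521 -3.344
endloop
endfacet
facet normal -0.131 -0.502 0.855
outer loop
vertex 2.804 0.76 -3.833
vertex 3.082 1.521 -3.344
vertex 1.46 1.639 -3.523
endloop
endfacet
facet normal 0.820 0.067 -0.569
outer loop
vertex 3.082 1.521 -3.344
vertex 2.46 1.721 -4.217
vertex 2.891 2.432 -3.512
endloop
endfacet
facet normal -0.097 0.161 0.982
outer loop
vertex 3.082 1.521 -3.344
vertex 2.891 2.432 -3.512
vertex 1.46 1.639 -3.523
endloop
endfacet
facet normal -0.062 -0.212 0.975
outer loop
vertex 1.214 -2.265 -1.733
vertex 0.601 -2.499 -1.823
vertex 1.122 -2.904 -1.878
endloop
endfacet
facet normal 0.613 -0.258 0.746
outer loop
vertex 1.214 -2.265 -1.733
vertex 1.122 -2.904 -1.878
vertex 1.614 -2.567 -2.166
endloop
endfacet
facet normal 0.796 0.376 0.473
outer loop
vertex 1.214 -2.265 -1.733
vertex 1.614 -2.567 -2.166
vertex 1.397 -1.953 -2.289
endloop
endfacet
facet normal 0.235 0.813 0.533
outer loop
vertex 1.214 -2.265 -1.733
vertex 1.397 -1.953 -2.289
vertex 0.771 -1.911 -2.077
endloop
endfacet
facet normal -0.295 0.450 0.843
outer loop
vertex 1.214 -2.265 -1.733
vertex 0.771 -1.911 -2.077
vertex 0.601 -2.499 -1.823
endloop
endfacet
facet normal 0.636 -0.739 0.223
outer loop
vertex 1.614 -2.567 -2.166
vertex 1.122 -2.904 -1.878
vertex 1.249 -2.989 -2.523
endloop
endfacet
facet normal -0.455 -0.666 0.591
outer loop
vertex 1.122 -2.904 -1.878
vertex 0.601 -2.499 -1.823
vertex 0.623 -2.947 -2.311
endloop
endfacet
facet normal -0.834 0.404 0.376
outer loop
vertex 0.601 -2.499 -1.823
vertex 0.771 -1.911 -2.077
vertex 0.406 -2.333 -2.434
endloop
endfacet
facet normal 0.024 0.992 -0.126
outer loop
vertex 0.771 -1.911 -2.077
vertex 1.397 -1.953 -2.289
vertex 0.898 -1.996 -2.722
endloop
endfacet
facet normal 0.933 0.286 -0.220
outer loop
vertex 1.397 -1.953 -2.289
vertex 1.614 -2.567 -2.166
vertex 1.419 -2.401 -2.777
endloop
endfacet
facet normal -0.235 -0.813 -0.533
outer loop
vertex 0.806 -2.635 -2.867
vertex 1.249 -2.989 -2.523
vertex 0.623 -2.947 -2.311
endloop
endfacet
facet normal -0.796 -0.376 -0.473
outer loop
vertex 0.806 -2.635 -2.867
vertex 0.623 -2.947 -2.311
vertex 0.406 -2.333 -2.434
endloop
endfacet
facet normal -0.613 0.258 -0.746
outer loop
vertex 0.806 -2.635 -2.867
vertex 0.406 -2.333 -2.434
vertex 0.898 -1.996 -2.722
endloop
endfacet
facet normal 0.062 0.212 -0.975
outer loop
vertex 0.806 -2.635 -2.867
vertex 0.898 -1.996 -2.722
vertex 1.419 -2.401 -2.777
endloop
endfacet
facet normal 0.295 -0.450 -0.843
outer loop
vertex 0.806 -2.635 -2.867
vertex 1.419 -2.401 -2.777
vertex 1.249 -2.989 -2.523
endloop
endfacet
facet normal -0.024 -0.992 0.126
outer loop
vertex 0.623 -2.947 -2.311
vertex 1.249 -2.989 -2.523
vertex 1.122 -2.904 -1.878
endloop
endfacet
facet normal -0.933 -0.286 0.220
outer loop
vertex 0.406 -2.333 -2.434
vertex 0.623 -2.947 -2.311
vertex 0.601 -2.499 -1.823
endloop
endfacet
facet normal -0.636 0.739 -0.223
outer loop
vertex 0.898 -1.996 -2.722
vertex 0.406 -2.333 -2.434
vertex 0.771 -1.911 -2.077
endloop
endfacet
facet normal 0.455 0.666 -0.591
outer loop
vertex 1.419 -2.401 -2.777
vertex 0.898 -1.996 -2.722
vertex 1.397 -1.953 -2.289
endloop
endfacet
facet normal 0.834 -0.404 -0.376
outer loop
vertex 1.249 -2.989 -2.523
vertex 1.419 -2.401 -2.777
vertex 1.614 -2.567 -2.166
endloop
endfacet

endsolid


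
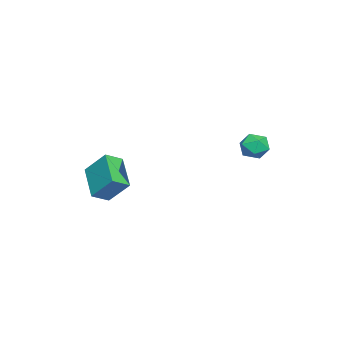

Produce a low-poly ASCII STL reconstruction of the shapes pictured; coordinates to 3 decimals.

solid 
facet normal -0.634 0.624 -0.457
outer loop
vertex 2.875 -3.263 1.879
vertex 3.076 -2.263 2.964
vertex 4.268 -2.531 0.946
endloop
endfacet
facet normal -0.135 -0.672 -0.728
outer loop
vertex 4.864 -3.117 1.376
vertex 2.875 -3.263 1.879
vertex 4.268 -2.531 0.946
endloop
endfacet
facet normal -0.634 0.623 -0.457
outer loop
vertex 4.268 -2.531 0.946
vertex 3.076 -2.263 2.964
vertex 4.469 -1.53 2.031
endloop
endfacet
facet normal 0.761 0.400 -0.510
outer loop
vertex 4.469 -1.53 2.031
vertex 4.864 -3.117 1.376
vertex 4.268 -2.531 0.946
endloop
endfacet
facet normal -0.761 -0.400 0.510
outer loop
vertex 2.875 -3.263 1.879
vertex 3.672 -2.849 3.394
vertex 3.076 -2.263 2.964
endloop
endfacet
facet normal -0.135 -0.671 -0.729
outer loop
vertex 3.471 -3.85 2.309
vertex 2.875 -3.263 1.879
vertex 4.864 -3.117 1.376
endloop
endfacet
facet normal -0.762 -0.400 0.510
outer loop
vertex 3.471 -3.85 2.309
vertex 3.672 -2.849 3.394
vertex 2.875 -3.263 1.879
endloop
endfacet
facet normal 0.135 0.672 0.729
outer loop
vertex 3.076 -2.263 2.964
vertex 3.672 -2.849 3.394
vertex 4.469 -1.53 2.031
endloop
endfacet
facet normal 0.762 0.400 -0.510
outer loop
vertex 5.065 -2.117 2.461
vertex 4.864 -3.117 1.376
vertex 4.469 -1.53 2.031
endloop
endfacet
facet normal 0.135 0.671 0.729
outer loop
vertex 4.469 -1.53 2.031
vertex 3.672 -2.849 3.394
vertex 5.065 -2.117 2.461
endloop
endfacet
facet normal 0.634 -0.623 0.457
outer loop
vertex 5.065 -2.117 2.461
vertex 3.471 -3.85 2.309
vertex 4.864 -3.117 1.376
endloop
endfacet
facet normal 0.634 -0.623 0.458
outer loop
vertex 3.672 -2.849 3.394
vertex 3.471 -3.85 2.309
vertex 5.065 -2.117 2.461
endloop
endfacet
facet normal 0.007 0.264 0.965
outer loop
vertex -0.938 3.168 3.327
vertex -0.726 2.445 3.523
vertex -0.184 2.982 3.372
endloop
endfacet
facet normal 0.169 0.819 0.548
outer loop
vertex -0.938 3.168 3.327
vertex -0.184 2.982 3.372
vertex -0.441 3.426 2.787
endloop
endfacet
facet normal -0.375 0.922 0.096
outer loop
vertex -0.938 3.168 3.327
vertex -0.441 3.426 2.787
vertex -1.142 3.163 2.576
endloop
endfacet
facet normal -0.872 0.429 0.234
outer loop
vertex -0.938 3.168 3.327
vertex -1.142 3.163 2.576
vertex -1.318 2.557 3.031
endloop
endfacet
facet normal -0.636 0.022 0.771
outer loop
vertex -0.938 3.168 3.327
vertex -1.318 2.557 3.031
vertex -0.726 2.445 3.523
endloop
endfacet
facet normal 0.745 0.647 0.164
outer loop
vertex -0.441 3.426 2.787
vertex -0.184 2.982 3.372
vertex 0.078 2.863 2.649
endloop
endfacet
facet normal 0.484 -0.252 0.838
outer loop
vertex -0.184 2.982 3.372
vertex -0.726 2.445 3.523
vertex -0.098 2.257 3.104
endloop
endfacet
facet normal -0.558 -0.643 0.525
outer loop
vertex -0.726 2.445 3.523
vertex -1.318 2.557 3.031
vertex -0.799 1.994 2.893
endloop
endfacet
facet normal -0.939 0.015 -0.343
outer loop
vertex -1.318 2.557 3.031
vertex -1.142 3.163 2.576
vertex -1.056 2.438 2.308
endloop
endfacet
facet normal -0.135 0.813 -0.566
outer loop
vertex -1.142 3.163 2.576
vertex -0.441 3.426 2.787
vertex -0.514 2.975 2.157
endloop
endfacet
facet normal 0.872 -0.429 -0.234
outer loop
vertex -0.302 2.252 2.353
vertex 0.078 2.863 2.649
vertex -0.098 2.257 3.104
endloop
endfacet
facet normal 0.375 -0.922 -0.096
outer loop
vertex -0.302 2.252 2.353
vertex -0.098 2.257 3.104
vertex -0.799 1.994 2.893
endloop
endfacet
facet normal -0.169 -0.819 -0.548
outer loop
vertex -0.302 2.252 2.353
vertex -0.799 1.994 2.893
vertex -1.056 2.438 2.308
endloop
endfacet
facet normal -0.007 -0.264 -0.965
outer loop
vertex -0.302 2.252 2.353
vertex -1.056 2.438 2.308
vertex -0.514 2.975 2.157
endloop
endfacet
facet normal 0.636 -0.022 -0.771
outer loop
vertex -0.302 2.252 2.353
vertex -0.514 2.975 2.157
vertex 0.078 2.863 2.649
endloop
endfacet
facet normal 0.939 -0.015 0.343
outer loop
vertex -0.098 2.257 3.104
vertex 0.078 2.863 2.649
vertex -0.184 2.982 3.372
endloop
endfacet
facet normal 0.135 -0.813 0.566
outer loop
vertex -0.799 1.994 2.893
vertex -0.098 2.257 3.104
vertex -0.726 2.445 3.523
endloop
endfacet
facet normal -0.745 -0.647 -0.164
outer loop
vertex -1.056 2.438 2.308
vertex -0.799 1.994 2.893
vertex -1.318 2.557 3.031
endloop
endfacet
facet normal -0.484 0.252 -0.838
outer loop
vertex -0.514 2.975 2.157
vertex -1.056 2.438 2.308
vertex -1.142 3.163 2.576
endloop
endfacet
facet normal 0.558 0.643 -0.525
outer loop
vertex 0.078 2.863 2.649
vertex -0.514 2.975 2.157
vertex -0.441 3.426 2.787
endloop
endfacet

endsolid


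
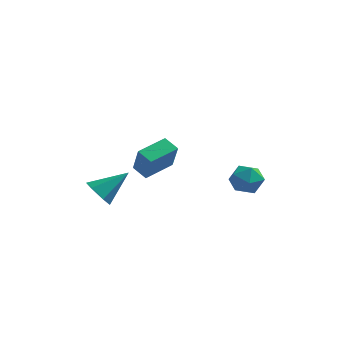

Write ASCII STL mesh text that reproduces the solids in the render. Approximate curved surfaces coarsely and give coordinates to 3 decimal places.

solid 
facet normal -0.788 0.481 0.384
outer loop
vertex -1.225 -3.306 2.409
vertex -0.211 -1.854 2.673
vertex -1.634 -2.739 0.86
endloop
endfacet
facet normal -0.567 -0.811 -0.147
outer loop
vertex -0.869 -3.206 0.487
vertex -1.225 -3.306 2.409
vertex -1.634 -2.739 0.86
endloop
endfacet
facet normal -0.788 0.481 0.384
outer loop
vertex -1.634 -2.739 0.86
vertex -0.211 -1.854 2.673
vertex -0.62 -1.288 1.123
endloop
endfacet
facet normal -0.241 0.334 -0.911
outer loop
vertex -0.62 -1.288 1.123
vertex -0.869 -3.206 0.487
vertex -1.634 -2.739 0.86
endloop
endfacet
facet normal 0.241 -0.334 0.911
outer loop
vertex -1.225 -3.306 2.409
vertex 0.554 -2.321 2.3
vertex -0.211 -1.854 2.673
endloop
endfacet
facet normal -0.566 -0.811 -0.147
outer loop
vertex -0.46 -3.772 2.037
vertex -1.225 -3.306 2.409
vertex -0.869 -3.206 0.487
endloop
endfacet
facet normal 0.240 -0.333 0.912
outer loop
vertex -0.46 -3.772 2.037
vertex 0.554 -2.321 2.3
vertex -1.225 -3.306 2.409
endloop
endfacet
facet normal 0.567 0.811 0.147
outer loop
vertex -0.211 -1.854 2.673
vertex 0.554 -2.321 2.3
vertex -0.62 -1.288 1.123
endloop
endfacet
facet normal -0.240 0.333 -0.912
outer loop
vertex 0.145 -1.754 0.751
vertex -0.869 -3.206 0.487
vertex -0.62 -1.288 1.123
endloop
endfacet
facet normal 0.566 0.811 0.148
outer loop
vertex -0.62 -1.288 1.123
vertex 0.554 -2.321 2.3
vertex 0.145 -1.754 0.751
endloop
endfacet
facet normal 0.788 -0.481 -0.384
outer loop
vertex 0.145 -1.754 0.751
vertex -0.46 -3.772 2.037
vertex -0.869 -3.206 0.487
endloop
endfacet
facet normal 0.788 -0.481 -0.384
outer loop
vertex 0.554 -2.321 2.3
vertex -0.46 -3.772 2.037
vertex 0.145 -1.754 0.751
endloop
endfacet
facet normal -0.659 -0.499 -0.563
outer loop
vertex -2.95 -3.651 -1.075
vertex -3.425 -2.885 -1.198
vertex -2.761 -3.106 -1.779
endloop
endfacet
facet normal 0.913 -0.402 -0.066
outer loop
vertex -2.95 -3.651 -1.075
vertex -2.761 -3.106 -1.779
vertex -2.095 -1.875 -0.062
endloop
endfacet
facet normal -0.658 -0.500 -0.562
outer loop
vertex -2.761 -3.106 -1.779
vertex -3.425 -2.885 -1.198
vertex -3.237 -2.34 -1.903
endloop
endfacet
facet normal 0.744 0.372 -0.555
outer loop
vertex -2.761 -3.106 -1.779
vertex -3.237 -2.34 -1.903
vertex -2.095 -1.875 -0.062
endloop
endfacet
facet normal -0.658 -0.500 -0.562
outer loop
vertex -3.237 -2.34 -1.903
vertex -3.425 -2.885 -1.198
vertex -3.901 -2.119 -1.322
endloop
endfacet
facet normal 0.069 0.956 -0.284
outer loop
vertex -3.237 -2.34 -1.903
vertex -3.901 -2.119 -1.322
vertex -2.095 -1.875 -0.062
endloop
endfacet
facet normal -0.658 -0.500 -0.562
outer loop
vertex -3.901 -2.119 -1.322
vertex -3.425 -2.885 -1.198
vertex -4.09 -2.663 -0.617
endloop
endfacet
facet normal -0.434 0.766 0.474
outer loop
vertex -3.901 -2.119 -1.322
vertex -4.09 -2.663 -0.617
vertex -2.095 -1.875 -0.062
endloop
endfacet
facet normal -0.659 -0.500 -0.563
outer loop
vertex -4.09 -2.663 -0.617
vertex -3.425 -2.885 -1.198
vertex -3.614 -3.429 -0.494
endloop
endfacet
facet normal -0.265 -0.010 0.964
outer loop
vertex -4.09 -2.663 -0.617
vertex -3.614 -3.429 -0.494
vertex -2.095 -1.875 -0.062
endloop
endfacet
facet normal -0.659 -0.499 -0.563
outer loop
vertex -3.614 -3.429 -0.494
vertex -3.425 -2.885 -1.198
vertex -2.95 -3.651 -1.075
endloop
endfacet
facet normal 0.409 -0.593 0.694
outer loop
vertex -3.614 -3.429 -0.494
vertex -2.95 -3.651 -1.075
vertex -2.095 -1.875 -0.062
endloop
endfacet
facet normal -0.763 0.640 0.092
outer loop
vertex 3.102 1.869 -1.763
vertex 2.45 1.077 -1.663
vertex 2.894 1.487 -0.829
endloop
endfacet
facet normal -0.160 0.926 0.343
outer loop
vertex 3.102 1.869 -1.763
vertex 2.894 1.487 -0.829
vertex 3.86 1.746 -1.077
endloop
endfacet
facet normal 0.319 0.929 -0.186
outer loop
vertex 3.102 1.869 -1.763
vertex 3.86 1.746 -1.077
vertex 4.014 1.496 -2.064
endloop
endfacet
facet normal 0.012 0.645 -0.764
outer loop
vertex 3.102 1.869 -1.763
vertex 4.014 1.496 -2.064
vertex 3.142 1.082 -2.427
endloop
endfacet
facet normal -0.657 0.466 -0.592
outer loop
vertex 3.102 1.869 -1.763
vertex 3.142 1.082 -2.427
vertex 2.45 1.077 -1.663
endloop
endfacet
facet normal 0.087 0.502 0.861
outer loop
vertex 3.86 1.746 -1.077
vertex 2.894 1.487 -0.829
vertex 3.678 0.878 -0.553
endloop
endfacet
facet normal -0.890 0.038 0.455
outer loop
vertex 2.894 1.487 -0.829
vertex 2.45 1.077 -1.663
vertex 2.806 0.464 -0.916
endloop
endfacet
facet normal -0.718 -0.243 -0.652
outer loop
vertex 2.45 1.077 -1.663
vertex 3.142 1.082 -2.427
vertex 2.96 0.214 -1.903
endloop
endfacet
facet normal 0.364 0.048 -0.930
outer loop
vertex 3.142 1.082 -2.427
vertex 4.014 1.496 -2.064
vertex 3.926 0.473 -2.151
endloop
endfacet
facet normal 0.862 0.508 0.006
outer loop
vertex 4.014 1.496 -2.064
vertex 3.86 1.746 -1.077
vertex 4.37 0.883 -1.317
endloop
endfacet
facet normal -0.012 -0.645 0.764
outer loop
vertex 3.718 0.091 -1.217
vertex 3.678 0.878 -0.553
vertex 2.806 0.464 -0.916
endloop
endfacet
facet normal -0.319 -0.929 0.186
outer loop
vertex 3.718 0.091 -1.217
vertex 2.806 0.464 -0.916
vertex 2.96 0.214 -1.903
endloop
endfacet
facet normal 0.160 -0.926 -0.343
outer loop
vertex 3.718 0.091 -1.217
vertex 2.96 0.214 -1.903
vertex 3.926 0.473 -2.151
endloop
endfacet
facet normal 0.763 -0.640 -0.092
outer loop
vertex 3.718 0.091 -1.217
vertex 3.926 0.473 -2.151
vertex 4.37 0.883 -1.317
endloop
endfacet
facet normal 0.657 -0.466 0.592
outer loop
vertex 3.718 0.091 -1.217
vertex 4.37 0.883 -1.317
vertex 3.678 0.878 -0.553
endloop
endfacet
facet normal -0.364 -0.048 0.930
outer loop
vertex 2.806 0.464 -0.916
vertex 3.678 0.878 -0.553
vertex 2.894 1.487 -0.829
endloop
endfacet
facet normal -0.862 -0.508 -0.006
outer loop
vertex 2.96 0.214 -1.903
vertex 2.806 0.464 -0.916
vertex 2.45 1.077 -1.663
endloop
endfacet
facet normal -0.087 -0.502 -0.861
outer loop
vertex 3.926 0.473 -2.151
vertex 2.96 0.214 -1.903
vertex 3.142 1.082 -2.427
endloop
endfacet
facet normal 0.890 -0.038 -0.455
outer loop
vertex 4.37 0.883 -1.317
vertex 3.926 0.473 -2.151
vertex 4.014 1.496 -2.064
endloop
endfacet
facet normal 0.718 0.243 0.652
outer loop
vertex 3.678 0.878 -0.553
vertex 4.37 0.883 -1.317
vertex 3.86 1.746 -1.077
endloop
endfacet

endsolid


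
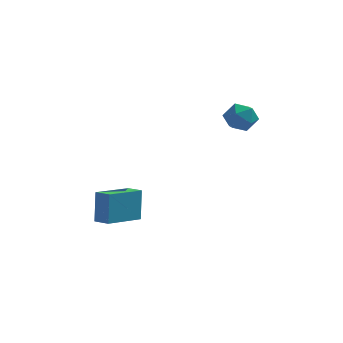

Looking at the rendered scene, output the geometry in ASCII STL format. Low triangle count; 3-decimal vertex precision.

solid 
facet normal -0.811 0.557 -0.176
outer loop
vertex -3.322 -4.304 -1.028
vertex -2.036 -2.588 -1.52
vertex -3.299 -4.813 -2.744
endloop
endfacet
facet normal -0.585 -0.780 0.223
outer loop
vertex -2.544 -5.332 -2.58
vertex -3.322 -4.304 -1.028
vertex -3.299 -4.813 -2.744
endloop
endfacet
facet normal -0.811 0.557 -0.176
outer loop
vertex -3.299 -4.813 -2.744
vertex -2.036 -2.588 -1.52
vertex -2.013 -3.097 -3.236
endloop
endfacet
facet normal 0.013 -0.284 -0.959
outer loop
vertex -2.013 -3.097 -3.236
vertex -2.544 -5.332 -2.58
vertex -3.299 -4.813 -2.744
endloop
endfacet
facet normal -0.013 0.284 0.959
outer loop
vertex -3.322 -4.304 -1.028
vertex -1.281 -3.107 -1.356
vertex -2.036 -2.588 -1.52
endloop
endfacet
facet normal -0.585 -0.780 0.223
outer loop
vertex -2.567 -4.823 -0.864
vertex -3.322 -4.304 -1.028
vertex -2.544 -5.332 -2.58
endloop
endfacet
facet normal -0.013 0.284 0.959
outer loop
vertex -2.567 -4.823 -0.864
vertex -1.281 -3.107 -1.356
vertex -3.322 -4.304 -1.028
endloop
endfacet
facet normal 0.585 0.780 -0.223
outer loop
vertex -2.036 -2.588 -1.52
vertex -1.281 -3.107 -1.356
vertex -2.013 -3.097 -3.236
endloop
endfacet
facet normal 0.013 -0.284 -0.959
outer loop
vertex -1.258 -3.616 -3.072
vertex -2.544 -5.332 -2.58
vertex -2.013 -3.097 -3.236
endloop
endfacet
facet normal 0.585 0.780 -0.223
outer loop
vertex -2.013 -3.097 -3.236
vertex -1.281 -3.107 -1.356
vertex -1.258 -3.616 -3.072
endloop
endfacet
facet normal 0.811 -0.557 0.176
outer loop
vertex -1.258 -3.616 -3.072
vertex -2.567 -4.823 -0.864
vertex -2.544 -5.332 -2.58
endloop
endfacet
facet normal 0.811 -0.557 0.176
outer loop
vertex -1.281 -3.107 -1.356
vertex -2.567 -4.823 -0.864
vertex -1.258 -3.616 -3.072
endloop
endfacet
facet normal 0.271 0.370 0.889
outer loop
vertex 3.796 -2.427 4.31
vertex 3.175 -2.972 4.726
vertex 4.038 -3.275 4.589
endloop
endfacet
facet normal 0.820 0.376 0.431
outer loop
vertex 3.796 -2.427 4.31
vertex 4.038 -3.275 4.589
vertex 4.325 -2.959 3.768
endloop
endfacet
facet normal 0.630 0.765 -0.135
outer loop
vertex 3.796 -2.427 4.31
vertex 4.325 -2.959 3.768
vertex 3.64 -2.46 3.398
endloop
endfacet
facet normal -0.036 0.999 -0.030
outer loop
vertex 3.796 -2.427 4.31
vertex 3.64 -2.46 3.398
vertex 2.929 -2.468 3.99
endloop
endfacet
facet normal -0.258 0.755 0.603
outer loop
vertex 3.796 -2.427 4.31
vertex 2.929 -2.468 3.99
vertex 3.175 -2.972 4.726
endloop
endfacet
facet normal 0.932 -0.294 0.213
outer loop
vertex 4.325 -2.959 3.768
vertex 4.038 -3.275 4.589
vertex 4.031 -3.832 3.85
endloop
endfacet
facet normal 0.044 -0.304 0.952
outer loop
vertex 4.038 -3.275 4.589
vertex 3.175 -2.972 4.726
vertex 3.32 -3.84 4.442
endloop
endfacet
facet normal -0.811 0.319 0.490
outer loop
vertex 3.175 -2.972 4.726
vertex 2.929 -2.468 3.99
vertex 2.635 -3.341 4.072
endloop
endfacet
facet normal -0.453 0.714 -0.534
outer loop
vertex 2.929 -2.468 3.99
vertex 3.64 -2.46 3.398
vertex 2.922 -3.025 3.251
endloop
endfacet
facet normal 0.625 0.335 -0.705
outer loop
vertex 3.64 -2.46 3.398
vertex 4.325 -2.959 3.768
vertex 3.785 -3.328 3.114
endloop
endfacet
facet normal 0.036 -0.999 0.030
outer loop
vertex 3.164 -3.873 3.53
vertex 4.031 -3.832 3.85
vertex 3.32 -3.84 4.442
endloop
endfacet
facet normal -0.630 -0.765 0.135
outer loop
vertex 3.164 -3.873 3.53
vertex 3.32 -3.84 4.442
vertex 2.635 -3.341 4.072
endloop
endfacet
facet normal -0.820 -0.376 -0.431
outer loop
vertex 3.164 -3.873 3.53
vertex 2.635 -3.341 4.072
vertex 2.922 -3.025 3.251
endloop
endfacet
facet normal -0.271 -0.370 -0.889
outer loop
vertex 3.164 -3.873 3.53
vertex 2.922 -3.025 3.251
vertex 3.785 -3.328 3.114
endloop
endfacet
facet normal 0.258 -0.755 -0.603
outer loop
vertex 3.164 -3.873 3.53
vertex 3.785 -3.328 3.114
vertex 4.031 -3.832 3.85
endloop
endfacet
facet normal 0.453 -0.714 0.534
outer loop
vertex 3.32 -3.84 4.442
vertex 4.031 -3.832 3.85
vertex 4.038 -3.275 4.589
endloop
endfacet
facet normal -0.625 -0.335 0.705
outer loop
vertex 2.635 -3.341 4.072
vertex 3.32 -3.84 4.442
vertex 3.175 -2.972 4.726
endloop
endfacet
facet normal -0.932 0.294 -0.213
outer loop
vertex 2.922 -3.025 3.251
vertex 2.635 -3.341 4.072
vertex 2.929 -2.468 3.99
endloop
endfacet
facet normal -0.044 0.304 -0.952
outer loop
vertex 3.785 -3.328 3.114
vertex 2.922 -3.025 3.251
vertex 3.64 -2.46 3.398
endloop
endfacet
facet normal 0.811 -0.319 -0.490
outer loop
vertex 4.031 -3.832 3.85
vertex 3.785 -3.328 3.114
vertex 4.325 -2.959 3.768
endloop
endfacet

endsolid


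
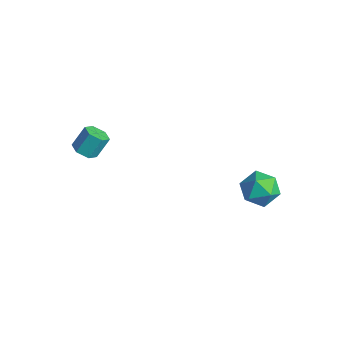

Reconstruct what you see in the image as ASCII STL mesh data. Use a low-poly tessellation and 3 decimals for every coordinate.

solid 
facet normal -0.011 -0.576 -0.817
outer loop
vertex -1.626 -3.675 2.978
vertex -2.036 -4.042 3.242
vertex -2.222 -3.566 2.909
endloop
endfacet
facet normal 0.211 0.798 -0.564
outer loop
vertex -1.626 -3.675 2.978
vertex -2.222 -3.566 2.909
vertex -1.614 -3.031 3.894
endloop
endfacet
facet normal 0.211 0.798 -0.564
outer loop
vertex -1.614 -3.031 3.894
vertex -2.222 -3.566 2.909
vertex -2.21 -2.922 3.825
endloop
endfacet
facet normal 0.011 0.576 0.817
outer loop
vertex -1.614 -3.031 3.894
vertex -2.21 -2.922 3.825
vertex -2.024 -3.398 4.158
endloop
endfacet
facet normal -0.011 -0.576 -0.817
outer loop
vertex -2.222 -3.566 2.909
vertex -2.036 -4.042 3.242
vertex -2.632 -3.933 3.173
endloop
endfacet
facet normal -0.741 0.554 -0.380
outer loop
vertex -2.222 -3.566 2.909
vertex -2.632 -3.933 3.173
vertex -2.21 -2.922 3.825
endloop
endfacet
facet normal -0.740 0.554 -0.381
outer loop
vertex -2.21 -2.922 3.825
vertex -2.632 -3.933 3.173
vertex -2.62 -3.288 4.089
endloop
endfacet
facet normal 0.012 0.576 0.817
outer loop
vertex -2.21 -2.922 3.825
vertex -2.62 -3.288 4.089
vertex -2.024 -3.398 4.158
endloop
endfacet
facet normal -0.011 -0.576 -0.817
outer loop
vertex -2.632 -3.933 3.173
vertex -2.036 -4.042 3.242
vertex -2.446 -4.409 3.506
endloop
endfacet
facet normal -0.952 -0.243 0.184
outer loop
vertex -2.632 -3.933 3.173
vertex -2.446 -4.409 3.506
vertex -2.62 -3.288 4.089
endloop
endfacet
facet normal -0.952 -0.243 0.184
outer loop
vertex -2.62 -3.288 4.089
vertex -2.446 -4.409 3.506
vertex -2.434 -3.765 4.422
endloop
endfacet
facet normal 0.012 0.575 0.818
outer loop
vertex -2.62 -3.288 4.089
vertex -2.434 -3.765 4.422
vertex -2.024 -3.398 4.158
endloop
endfacet
facet normal -0.011 -0.576 -0.817
outer loop
vertex -2.446 -4.409 3.506
vertex -2.036 -4.042 3.242
vertex -1.85 -4.518 3.575
endloop
endfacet
facet normal -0.211 -0.798 0.564
outer loop
vertex -2.446 -4.409 3.506
vertex -1.85 -4.518 3.575
vertex -2.434 -3.765 4.422
endloop
endfacet
facet normal -0.211 -0.798 0.564
outer loop
vertex -2.434 -3.765 4.422
vertex -1.85 -4.518 3.575
vertex -1.838 -3.874 4.491
endloop
endfacet
facet normal 0.011 0.576 0.817
outer loop
vertex -2.434 -3.765 4.422
vertex -1.838 -3.874 4.491
vertex -2.024 -3.398 4.158
endloop
endfacet
facet normal -0.012 -0.576 -0.817
outer loop
vertex -1.85 -4.518 3.575
vertex -2.036 -4.042 3.242
vertex -1.44 -4.152 3.311
endloop
endfacet
facet normal 0.740 -0.555 0.380
outer loop
vertex -1.85 -4.518 3.575
vertex -1.44 -4.152 3.311
vertex -1.838 -3.874 4.491
endloop
endfacet
facet normal 0.741 -0.554 0.380
outer loop
vertex -1.838 -3.874 4.491
vertex -1.44 -4.152 3.311
vertex -1.428 -3.507 4.227
endloop
endfacet
facet normal 0.011 0.576 0.817
outer loop
vertex -1.838 -3.874 4.491
vertex -1.428 -3.507 4.227
vertex -2.024 -3.398 4.158
endloop
endfacet
facet normal -0.012 -0.575 -0.818
outer loop
vertex -1.44 -4.152 3.311
vertex -2.036 -4.042 3.242
vertex -1.626 -3.675 2.978
endloop
endfacet
facet normal 0.952 0.243 -0.184
outer loop
vertex -1.44 -4.152 3.311
vertex -1.626 -3.675 2.978
vertex -1.428 -3.507 4.227
endloop
endfacet
facet normal 0.952 0.244 -0.184
outer loop
vertex -1.428 -3.507 4.227
vertex -1.626 -3.675 2.978
vertex -1.614 -3.031 3.894
endloop
endfacet
facet normal 0.011 0.576 0.817
outer loop
vertex -1.428 -3.507 4.227
vertex -1.614 -3.031 3.894
vertex -2.024 -3.398 4.158
endloop
endfacet
facet normal -0.875 0.478 0.080
outer loop
vertex 3.14 1.97 2.651
vertex 2.689 1.183 2.421
vertex 2.874 1.371 3.319
endloop
endfacet
facet normal -0.391 0.757 0.524
outer loop
vertex 3.14 1.97 2.651
vertex 2.874 1.371 3.319
vertex 3.717 1.776 3.362
endloop
endfacet
facet normal 0.165 0.977 0.133
outer loop
vertex 3.14 1.97 2.651
vertex 3.717 1.776 3.362
vertex 4.053 1.838 2.49
endloop
endfacet
facet normal 0.023 0.834 -0.552
outer loop
vertex 3.14 1.97 2.651
vertex 4.053 1.838 2.49
vertex 3.418 1.471 1.909
endloop
endfacet
facet normal -0.618 0.525 -0.585
outer loop
vertex 3.14 1.97 2.651
vertex 3.418 1.471 1.909
vertex 2.689 1.183 2.421
endloop
endfacet
facet normal -0.163 0.238 0.958
outer loop
vertex 3.717 1.776 3.362
vertex 2.874 1.371 3.319
vertex 3.622 0.869 3.571
endloop
endfacet
facet normal -0.947 -0.214 0.240
outer loop
vertex 2.874 1.371 3.319
vertex 2.689 1.183 2.421
vertex 2.987 0.502 2.99
endloop
endfacet
facet normal -0.533 -0.137 -0.835
outer loop
vertex 2.689 1.183 2.421
vertex 3.418 1.471 1.909
vertex 3.323 0.564 2.118
endloop
endfacet
facet normal 0.507 0.362 -0.782
outer loop
vertex 3.418 1.471 1.909
vertex 4.053 1.838 2.49
vertex 4.166 0.969 2.161
endloop
endfacet
facet normal 0.736 0.594 0.326
outer loop
vertex 4.053 1.838 2.49
vertex 3.717 1.776 3.362
vertex 4.351 1.157 3.059
endloop
endfacet
facet normal -0.023 -0.834 0.552
outer loop
vertex 3.9 0.37 2.829
vertex 3.622 0.869 3.571
vertex 2.987 0.502 2.99
endloop
endfacet
facet normal -0.165 -0.977 -0.133
outer loop
vertex 3.9 0.37 2.829
vertex 2.987 0.502 2.99
vertex 3.323 0.564 2.118
endloop
endfacet
facet normal 0.391 -0.757 -0.524
outer loop
vertex 3.9 0.37 2.829
vertex 3.323 0.564 2.118
vertex 4.166 0.969 2.161
endloop
endfacet
facet normal 0.875 -0.478 -0.080
outer loop
vertex 3.9 0.37 2.829
vertex 4.166 0.969 2.161
vertex 4.351 1.157 3.059
endloop
endfacet
facet normal 0.618 -0.525 0.585
outer loop
vertex 3.9 0.37 2.829
vertex 4.351 1.157 3.059
vertex 3.622 0.869 3.571
endloop
endfacet
facet normal -0.507 -0.362 0.782
outer loop
vertex 2.987 0.502 2.99
vertex 3.622 0.869 3.571
vertex 2.874 1.371 3.319
endloop
endfacet
facet normal -0.736 -0.594 -0.326
outer loop
vertex 3.323 0.564 2.118
vertex 2.987 0.502 2.99
vertex 2.689 1.183 2.421
endloop
endfacet
facet normal 0.163 -0.238 -0.958
outer loop
vertex 4.166 0.969 2.161
vertex 3.323 0.564 2.118
vertex 3.418 1.471 1.909
endloop
endfacet
facet normal 0.947 0.214 -0.240
outer loop
vertex 4.351 1.157 3.059
vertex 4.166 0.969 2.161
vertex 4.053 1.838 2.49
endloop
endfacet
facet normal 0.533 0.137 0.835
outer loop
vertex 3.622 0.869 3.571
vertex 4.351 1.157 3.059
vertex 3.717 1.776 3.362
endloop
endfacet

endsolid
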